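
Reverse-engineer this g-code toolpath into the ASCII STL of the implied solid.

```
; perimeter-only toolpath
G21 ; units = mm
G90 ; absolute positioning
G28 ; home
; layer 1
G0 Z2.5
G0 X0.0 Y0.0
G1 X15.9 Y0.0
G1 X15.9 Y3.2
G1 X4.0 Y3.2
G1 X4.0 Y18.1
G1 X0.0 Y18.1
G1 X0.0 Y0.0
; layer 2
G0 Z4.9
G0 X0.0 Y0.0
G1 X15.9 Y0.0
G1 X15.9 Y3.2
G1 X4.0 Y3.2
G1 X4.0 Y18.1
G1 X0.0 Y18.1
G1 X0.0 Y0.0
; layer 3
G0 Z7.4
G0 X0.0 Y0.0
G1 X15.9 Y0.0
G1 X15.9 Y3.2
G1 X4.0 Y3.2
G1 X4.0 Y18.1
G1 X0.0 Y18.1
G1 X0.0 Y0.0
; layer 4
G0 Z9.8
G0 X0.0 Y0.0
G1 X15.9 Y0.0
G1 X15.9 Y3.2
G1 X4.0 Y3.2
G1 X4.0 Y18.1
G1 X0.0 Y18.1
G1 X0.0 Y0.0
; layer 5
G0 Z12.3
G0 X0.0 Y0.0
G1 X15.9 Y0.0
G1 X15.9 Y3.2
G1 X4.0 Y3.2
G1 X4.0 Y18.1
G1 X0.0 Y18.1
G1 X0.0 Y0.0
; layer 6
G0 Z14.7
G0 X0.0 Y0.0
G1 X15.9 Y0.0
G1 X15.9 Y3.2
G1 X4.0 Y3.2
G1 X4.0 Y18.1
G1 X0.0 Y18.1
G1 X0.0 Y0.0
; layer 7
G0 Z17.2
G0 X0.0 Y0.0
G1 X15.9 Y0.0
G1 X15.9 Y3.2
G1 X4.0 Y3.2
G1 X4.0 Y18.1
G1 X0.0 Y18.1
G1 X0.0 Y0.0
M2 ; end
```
solid part
  facet normal 0.0000 0.0000 -1.0000
    outer loop
      vertex 15.9 3.2 0.0
      vertex 15.9 0.0 0.0
      vertex 0.0 0.0 0.0
    endloop
  endfacet
  facet normal 0.0000 0.0000 -1.0000
    outer loop
      vertex 4.0 3.2 0.0
      vertex 15.9 3.2 0.0
      vertex 0.0 0.0 0.0
    endloop
  endfacet
  facet normal 0.0000 0.0000 -1.0000
    outer loop
      vertex 4.0 18.1 0.0
      vertex 4.0 3.2 0.0
      vertex 0.0 0.0 0.0
    endloop
  endfacet
  facet normal 0.0000 0.0000 -1.0000
    outer loop
      vertex 0.0 18.1 0.0
      vertex 4.0 18.1 0.0
      vertex 0.0 0.0 0.0
    endloop
  endfacet
  facet normal 0.0000 0.0000 1.0000
    outer loop
      vertex 0.0 0.0 17.2
      vertex 15.9 0.0 17.2
      vertex 15.9 3.2 17.2
    endloop
  endfacet
  facet normal 0.0000 0.0000 1.0000
    outer loop
      vertex 0.0 0.0 17.2
      vertex 15.9 3.2 17.2
      vertex 4.0 3.2 17.2
    endloop
  endfacet
  facet normal 0.0000 0.0000 1.0000
    outer loop
      vertex 0.0 0.0 17.2
      vertex 4.0 3.2 17.2
      vertex 4.0 18.1 17.2
    endloop
  endfacet
  facet normal 0.0000 0.0000 1.0000
    outer loop
      vertex 0.0 0.0 17.2
      vertex 4.0 18.1 17.2
      vertex 0.0 18.1 17.2
    endloop
  endfacet
  facet normal 0.0000 -1.0000 0.0000
    outer loop
      vertex 0.0 0.0 0.0
      vertex 15.9 0.0 0.0
      vertex 15.9 0.0 17.2
    endloop
  endfacet
  facet normal 0.0000 -1.0000 0.0000
    outer loop
      vertex 0.0 0.0 0.0
      vertex 15.9 0.0 17.2
      vertex 0.0 0.0 17.2
    endloop
  endfacet
  facet normal 1.0000 0.0000 0.0000
    outer loop
      vertex 15.9 0.0 0.0
      vertex 15.9 3.2 0.0
      vertex 15.9 3.2 17.2
    endloop
  endfacet
  facet normal 1.0000 0.0000 0.0000
    outer loop
      vertex 15.9 0.0 0.0
      vertex 15.9 3.2 17.2
      vertex 15.9 0.0 17.2
    endloop
  endfacet
  facet normal 0.0000 1.0000 0.0000
    outer loop
      vertex 15.9 3.2 0.0
      vertex 4.0 3.2 0.0
      vertex 4.0 3.2 17.2
    endloop
  endfacet
  facet normal 0.0000 1.0000 0.0000
    outer loop
      vertex 15.9 3.2 0.0
      vertex 4.0 3.2 17.2
      vertex 15.9 3.2 17.2
    endloop
  endfacet
  facet normal 1.0000 0.0000 0.0000
    outer loop
      vertex 4.0 3.2 0.0
      vertex 4.0 18.1 0.0
      vertex 4.0 18.1 17.2
    endloop
  endfacet
  facet normal 1.0000 0.0000 0.0000
    outer loop
      vertex 4.0 3.2 0.0
      vertex 4.0 18.1 17.2
      vertex 4.0 3.2 17.2
    endloop
  endfacet
  facet normal 0.0000 1.0000 0.0000
    outer loop
      vertex 4.0 18.1 0.0
      vertex 0.0 18.1 0.0
      vertex 0.0 18.1 17.2
    endloop
  endfacet
  facet normal 0.0000 1.0000 0.0000
    outer loop
      vertex 4.0 18.1 0.0
      vertex 0.0 18.1 17.2
      vertex 4.0 18.1 17.2
    endloop
  endfacet
  facet normal -1.0000 0.0000 0.0000
    outer loop
      vertex 0.0 18.1 0.0
      vertex 0.0 0.0 0.0
      vertex 0.0 0.0 17.2
    endloop
  endfacet
  facet normal -1.0000 0.0000 0.0000
    outer loop
      vertex 0.0 18.1 0.0
      vertex 0.0 0.0 17.2
      vertex 0.0 18.1 17.2
    endloop
  endfacet
endsolid part

The G0 Z moves step by Δz≈2.5 mm. Every layer's G1 loop is the same polygon, so the solid is a straight extrusion of it from z=0 to z≈17.2. Closing with flat bottom and top caps and triangulating gives 20 facets — an L-shaped prism: outer 15.9 × 18.1 mm, arm thicknesses ≈ 3.2 mm (horizontal) and 4 mm (vertical), extruded 17.2 mm in z.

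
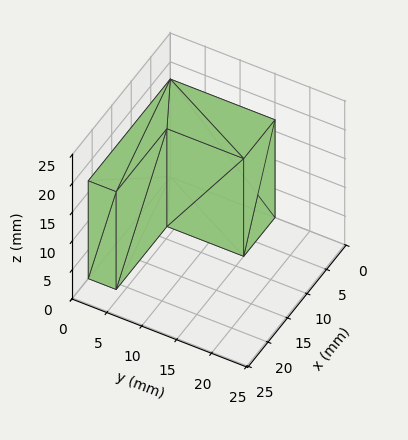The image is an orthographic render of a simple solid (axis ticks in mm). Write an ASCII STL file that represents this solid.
Reading the render: the shape is an L-shaped prism: outer 21 × 15 mm, arm thicknesses ≈ 4 mm (horizontal) and 8 mm (vertical), extruded 17 mm in z (dimensions read to the nearest mm from the axis ticks). For the STL, each face is triangulated and given an outward normal.

solid part
  facet normal 0.0000 0.0000 -1.0000
    outer loop
      vertex 21.00 4.00 0.00
      vertex 21.00 0.00 0.00
      vertex 0.00 0.00 0.00
    endloop
  endfacet
  facet normal 0.0000 0.0000 -1.0000
    outer loop
      vertex 8.00 4.00 0.00
      vertex 21.00 4.00 0.00
      vertex 0.00 0.00 0.00
    endloop
  endfacet
  facet normal 0.0000 0.0000 -1.0000
    outer loop
      vertex 8.00 15.00 0.00
      vertex 8.00 4.00 0.00
      vertex 0.00 0.00 0.00
    endloop
  endfacet
  facet normal 0.0000 0.0000 -1.0000
    outer loop
      vertex 0.00 15.00 0.00
      vertex 8.00 15.00 0.00
      vertex 0.00 0.00 0.00
    endloop
  endfacet
  facet normal 0.0000 0.0000 1.0000
    outer loop
      vertex 0.00 0.00 17.00
      vertex 21.00 0.00 17.00
      vertex 21.00 4.00 17.00
    endloop
  endfacet
  facet normal 0.0000 0.0000 1.0000
    outer loop
      vertex 0.00 0.00 17.00
      vertex 21.00 4.00 17.00
      vertex 8.00 4.00 17.00
    endloop
  endfacet
  facet normal 0.0000 0.0000 1.0000
    outer loop
      vertex 0.00 0.00 17.00
      vertex 8.00 4.00 17.00
      vertex 8.00 15.00 17.00
    endloop
  endfacet
  facet normal 0.0000 0.0000 1.0000
    outer loop
      vertex 0.00 0.00 17.00
      vertex 8.00 15.00 17.00
      vertex 0.00 15.00 17.00
    endloop
  endfacet
  facet normal 0.0000 -1.0000 0.0000
    outer loop
      vertex 0.00 0.00 0.00
      vertex 21.00 0.00 0.00
      vertex 21.00 0.00 17.00
    endloop
  endfacet
  facet normal 0.0000 -1.0000 0.0000
    outer loop
      vertex 0.00 0.00 0.00
      vertex 21.00 0.00 17.00
      vertex 0.00 0.00 17.00
    endloop
  endfacet
  facet normal 1.0000 0.0000 0.0000
    outer loop
      vertex 21.00 0.00 0.00
      vertex 21.00 4.00 0.00
      vertex 21.00 4.00 17.00
    endloop
  endfacet
  facet normal 1.0000 0.0000 0.0000
    outer loop
      vertex 21.00 0.00 0.00
      vertex 21.00 4.00 17.00
      vertex 21.00 0.00 17.00
    endloop
  endfacet
  facet normal 0.0000 1.0000 0.0000
    outer loop
      vertex 21.00 4.00 0.00
      vertex 8.00 4.00 0.00
      vertex 8.00 4.00 17.00
    endloop
  endfacet
  facet normal 0.0000 1.0000 0.0000
    outer loop
      vertex 21.00 4.00 0.00
      vertex 8.00 4.00 17.00
      vertex 21.00 4.00 17.00
    endloop
  endfacet
  facet normal 1.0000 0.0000 0.0000
    outer loop
      vertex 8.00 4.00 0.00
      vertex 8.00 15.00 0.00
      vertex 8.00 15.00 17.00
    endloop
  endfacet
  facet normal 1.0000 0.0000 0.0000
    outer loop
      vertex 8.00 4.00 0.00
      vertex 8.00 15.00 17.00
      vertex 8.00 4.00 17.00
    endloop
  endfacet
  facet normal 0.0000 1.0000 0.0000
    outer loop
      vertex 8.00 15.00 0.00
      vertex 0.00 15.00 0.00
      vertex 0.00 15.00 17.00
    endloop
  endfacet
  facet normal 0.0000 1.0000 0.0000
    outer loop
      vertex 8.00 15.00 0.00
      vertex 0.00 15.00 17.00
      vertex 8.00 15.00 17.00
    endloop
  endfacet
  facet normal -1.0000 0.0000 0.0000
    outer loop
      vertex 0.00 15.00 0.00
      vertex 0.00 0.00 0.00
      vertex 0.00 0.00 17.00
    endloop
  endfacet
  facet normal -1.0000 0.0000 0.0000
    outer loop
      vertex 0.00 15.00 0.00
      vertex 0.00 0.00 17.00
      vertex 0.00 15.00 17.00
    endloop
  endfacet
endsolid part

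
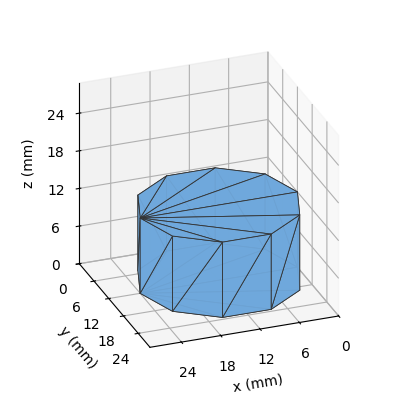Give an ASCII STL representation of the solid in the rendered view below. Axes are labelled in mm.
Reading the render: the shape is a regular 10-sided prism (a cylinder approximated with 10 flat sides), circumscribed radius ≈ 12 mm, height ≈ 12 mm (dimensions read to the nearest mm from the axis ticks). For the STL, each face is triangulated and given an outward normal.

solid part
  facet normal 0.0000 0.0000 -1.0000
    outer loop
      vertex 15.71 23.41 0.00
      vertex 21.71 19.05 0.00
      vertex 24.00 12.00 0.00
    endloop
  endfacet
  facet normal 0.0000 0.0000 -1.0000
    outer loop
      vertex 8.29 23.41 0.00
      vertex 15.71 23.41 0.00
      vertex 24.00 12.00 0.00
    endloop
  endfacet
  facet normal 0.0000 0.0000 -1.0000
    outer loop
      vertex 2.29 19.05 0.00
      vertex 8.29 23.41 0.00
      vertex 24.00 12.00 0.00
    endloop
  endfacet
  facet normal 0.0000 0.0000 -1.0000
    outer loop
      vertex 0.00 12.00 0.00
      vertex 2.29 19.05 0.00
      vertex 24.00 12.00 0.00
    endloop
  endfacet
  facet normal 0.0000 0.0000 -1.0000
    outer loop
      vertex 2.29 4.95 0.00
      vertex 0.00 12.00 0.00
      vertex 24.00 12.00 0.00
    endloop
  endfacet
  facet normal 0.0000 0.0000 -1.0000
    outer loop
      vertex 8.29 0.59 0.00
      vertex 2.29 4.95 0.00
      vertex 24.00 12.00 0.00
    endloop
  endfacet
  facet normal 0.0000 0.0000 -1.0000
    outer loop
      vertex 15.71 0.59 0.00
      vertex 8.29 0.59 0.00
      vertex 24.00 12.00 0.00
    endloop
  endfacet
  facet normal 0.0000 0.0000 -1.0000
    outer loop
      vertex 21.71 4.95 0.00
      vertex 15.71 0.59 0.00
      vertex 24.00 12.00 0.00
    endloop
  endfacet
  facet normal 0.0000 0.0000 1.0000
    outer loop
      vertex 24.00 12.00 12.00
      vertex 21.71 19.05 12.00
      vertex 15.71 23.41 12.00
    endloop
  endfacet
  facet normal 0.0000 0.0000 1.0000
    outer loop
      vertex 24.00 12.00 12.00
      vertex 15.71 23.41 12.00
      vertex 8.29 23.41 12.00
    endloop
  endfacet
  facet normal 0.0000 0.0000 1.0000
    outer loop
      vertex 24.00 12.00 12.00
      vertex 8.29 23.41 12.00
      vertex 2.29 19.05 12.00
    endloop
  endfacet
  facet normal 0.0000 0.0000 1.0000
    outer loop
      vertex 24.00 12.00 12.00
      vertex 2.29 19.05 12.00
      vertex 0.00 12.00 12.00
    endloop
  endfacet
  facet normal 0.0000 0.0000 1.0000
    outer loop
      vertex 24.00 12.00 12.00
      vertex 0.00 12.00 12.00
      vertex 2.29 4.95 12.00
    endloop
  endfacet
  facet normal 0.0000 0.0000 1.0000
    outer loop
      vertex 24.00 12.00 12.00
      vertex 2.29 4.95 12.00
      vertex 8.29 0.59 12.00
    endloop
  endfacet
  facet normal 0.0000 0.0000 1.0000
    outer loop
      vertex 24.00 12.00 12.00
      vertex 8.29 0.59 12.00
      vertex 15.71 0.59 12.00
    endloop
  endfacet
  facet normal 0.0000 0.0000 1.0000
    outer loop
      vertex 24.00 12.00 12.00
      vertex 15.71 0.59 12.00
      vertex 21.71 4.95 12.00
    endloop
  endfacet
  facet normal 0.9511 0.3089 0.0000
    outer loop
      vertex 24.00 12.00 0.00
      vertex 21.71 19.05 0.00
      vertex 21.71 19.05 12.00
    endloop
  endfacet
  facet normal 0.9511 0.3089 0.0000
    outer loop
      vertex 24.00 12.00 0.00
      vertex 21.71 19.05 12.00
      vertex 24.00 12.00 12.00
    endloop
  endfacet
  facet normal 0.5879 0.8090 0.0000
    outer loop
      vertex 21.71 19.05 0.00
      vertex 15.71 23.41 0.00
      vertex 15.71 23.41 12.00
    endloop
  endfacet
  facet normal 0.5879 0.8090 0.0000
    outer loop
      vertex 21.71 19.05 0.00
      vertex 15.71 23.41 12.00
      vertex 21.71 19.05 12.00
    endloop
  endfacet
  facet normal 0.0000 1.0000 0.0000
    outer loop
      vertex 15.71 23.41 0.00
      vertex 8.29 23.41 0.00
      vertex 8.29 23.41 12.00
    endloop
  endfacet
  facet normal 0.0000 1.0000 0.0000
    outer loop
      vertex 15.71 23.41 0.00
      vertex 8.29 23.41 12.00
      vertex 15.71 23.41 12.00
    endloop
  endfacet
  facet normal -0.5879 0.8090 0.0000
    outer loop
      vertex 8.29 23.41 0.00
      vertex 2.29 19.05 0.00
      vertex 2.29 19.05 12.00
    endloop
  endfacet
  facet normal -0.5879 0.8090 0.0000
    outer loop
      vertex 8.29 23.41 0.00
      vertex 2.29 19.05 12.00
      vertex 8.29 23.41 12.00
    endloop
  endfacet
  facet normal -0.9511 0.3089 0.0000
    outer loop
      vertex 2.29 19.05 0.00
      vertex 0.00 12.00 0.00
      vertex 0.00 12.00 12.00
    endloop
  endfacet
  facet normal -0.9511 0.3089 0.0000
    outer loop
      vertex 2.29 19.05 0.00
      vertex 0.00 12.00 12.00
      vertex 2.29 19.05 12.00
    endloop
  endfacet
  facet normal -0.9511 -0.3089 0.0000
    outer loop
      vertex 0.00 12.00 0.00
      vertex 2.29 4.95 0.00
      vertex 2.29 4.95 12.00
    endloop
  endfacet
  facet normal -0.9511 -0.3089 0.0000
    outer loop
      vertex 0.00 12.00 0.00
      vertex 2.29 4.95 12.00
      vertex 0.00 12.00 12.00
    endloop
  endfacet
  facet normal -0.5879 -0.8090 0.0000
    outer loop
      vertex 2.29 4.95 0.00
      vertex 8.29 0.59 0.00
      vertex 8.29 0.59 12.00
    endloop
  endfacet
  facet normal -0.5879 -0.8090 0.0000
    outer loop
      vertex 2.29 4.95 0.00
      vertex 8.29 0.59 12.00
      vertex 2.29 4.95 12.00
    endloop
  endfacet
  facet normal 0.0000 -1.0000 0.0000
    outer loop
      vertex 8.29 0.59 0.00
      vertex 15.71 0.59 0.00
      vertex 15.71 0.59 12.00
    endloop
  endfacet
  facet normal 0.0000 -1.0000 0.0000
    outer loop
      vertex 8.29 0.59 0.00
      vertex 15.71 0.59 12.00
      vertex 8.29 0.59 12.00
    endloop
  endfacet
  facet normal 0.5879 -0.8090 0.0000
    outer loop
      vertex 15.71 0.59 0.00
      vertex 21.71 4.95 0.00
      vertex 21.71 4.95 12.00
    endloop
  endfacet
  facet normal 0.5879 -0.8090 0.0000
    outer loop
      vertex 15.71 0.59 0.00
      vertex 21.71 4.95 12.00
      vertex 15.71 0.59 12.00
    endloop
  endfacet
  facet normal 0.9511 -0.3089 0.0000
    outer loop
      vertex 21.71 4.95 0.00
      vertex 24.00 12.00 0.00
      vertex 24.00 12.00 12.00
    endloop
  endfacet
  facet normal 0.9511 -0.3089 0.0000
    outer loop
      vertex 21.71 4.95 0.00
      vertex 24.00 12.00 12.00
      vertex 21.71 4.95 12.00
    endloop
  endfacet
endsolid part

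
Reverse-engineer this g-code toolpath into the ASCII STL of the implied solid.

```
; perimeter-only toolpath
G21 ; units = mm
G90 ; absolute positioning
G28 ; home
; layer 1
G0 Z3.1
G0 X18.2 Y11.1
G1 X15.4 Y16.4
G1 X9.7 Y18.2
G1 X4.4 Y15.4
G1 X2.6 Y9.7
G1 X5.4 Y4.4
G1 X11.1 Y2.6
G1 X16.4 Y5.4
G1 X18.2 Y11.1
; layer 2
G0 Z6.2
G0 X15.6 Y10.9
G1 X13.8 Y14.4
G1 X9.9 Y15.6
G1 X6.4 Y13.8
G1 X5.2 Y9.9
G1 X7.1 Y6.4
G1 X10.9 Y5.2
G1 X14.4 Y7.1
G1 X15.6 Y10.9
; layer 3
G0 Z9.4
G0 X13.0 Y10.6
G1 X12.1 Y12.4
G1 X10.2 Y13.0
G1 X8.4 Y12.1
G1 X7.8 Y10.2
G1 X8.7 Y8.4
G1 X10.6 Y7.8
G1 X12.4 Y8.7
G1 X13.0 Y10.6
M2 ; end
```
solid part
  facet normal 0.0000 0.0000 -1.0000
    outer loop
      vertex 9.5 20.8 0.0
      vertex 17.1 18.4 0.0
      vertex 20.8 11.3 0.0
    endloop
  endfacet
  facet normal 0.0000 0.0000 -1.0000
    outer loop
      vertex 2.4 17.1 0.0
      vertex 9.5 20.8 0.0
      vertex 20.8 11.3 0.0
    endloop
  endfacet
  facet normal 0.0000 0.0000 -1.0000
    outer loop
      vertex 0.0 9.5 0.0
      vertex 2.4 17.1 0.0
      vertex 20.8 11.3 0.0
    endloop
  endfacet
  facet normal 0.0000 0.0000 -1.0000
    outer loop
      vertex 3.7 2.4 0.0
      vertex 0.0 9.5 0.0
      vertex 20.8 11.3 0.0
    endloop
  endfacet
  facet normal 0.0000 0.0000 -1.0000
    outer loop
      vertex 11.3 0.0 0.0
      vertex 3.7 2.4 0.0
      vertex 20.8 11.3 0.0
    endloop
  endfacet
  facet normal 0.0000 0.0000 -1.0000
    outer loop
      vertex 18.4 3.7 0.0
      vertex 11.3 0.0 0.0
      vertex 20.8 11.3 0.0
    endloop
  endfacet
  facet normal 0.7023 0.3660 0.6106
    outer loop
      vertex 20.8 11.3 0.0
      vertex 17.1 18.4 0.0
      vertex 10.4 10.4 12.5
    endloop
  endfacet
  facet normal 0.2384 0.7549 0.6109
    outer loop
      vertex 17.1 18.4 0.0
      vertex 9.5 20.8 0.0
      vertex 10.4 10.4 12.5
    endloop
  endfacet
  facet normal -0.3660 0.7023 0.6106
    outer loop
      vertex 9.5 20.8 0.0
      vertex 2.4 17.1 0.0
      vertex 10.4 10.4 12.5
    endloop
  endfacet
  facet normal -0.7549 0.2384 0.6109
    outer loop
      vertex 2.4 17.1 0.0
      vertex 0.0 9.5 0.0
      vertex 10.4 10.4 12.5
    endloop
  endfacet
  facet normal -0.7023 -0.3660 0.6106
    outer loop
      vertex 0.0 9.5 0.0
      vertex 3.7 2.4 0.0
      vertex 10.4 10.4 12.5
    endloop
  endfacet
  facet normal -0.2384 -0.7549 0.6109
    outer loop
      vertex 3.7 2.4 0.0
      vertex 11.3 0.0 0.0
      vertex 10.4 10.4 12.5
    endloop
  endfacet
  facet normal 0.3660 -0.7023 0.6106
    outer loop
      vertex 11.3 0.0 0.0
      vertex 18.4 3.7 0.0
      vertex 10.4 10.4 12.5
    endloop
  endfacet
  facet normal 0.7549 -0.2384 0.6109
    outer loop
      vertex 18.4 3.7 0.0
      vertex 20.8 11.3 0.0
      vertex 10.4 10.4 12.5
    endloop
  endfacet
endsolid part

The G0 Z moves step by Δz≈3.1 mm. The G1 loops shrink linearly with z, so the solid tapers from its base footprint up to z≈12.5. Closing with a flat bottom cap and the tapered top and triangulating gives 14 facets — a regular 8-sided pyramid, base circumscribed radius ≈ 10.4 mm, apex at z ≈ 12.5 mm.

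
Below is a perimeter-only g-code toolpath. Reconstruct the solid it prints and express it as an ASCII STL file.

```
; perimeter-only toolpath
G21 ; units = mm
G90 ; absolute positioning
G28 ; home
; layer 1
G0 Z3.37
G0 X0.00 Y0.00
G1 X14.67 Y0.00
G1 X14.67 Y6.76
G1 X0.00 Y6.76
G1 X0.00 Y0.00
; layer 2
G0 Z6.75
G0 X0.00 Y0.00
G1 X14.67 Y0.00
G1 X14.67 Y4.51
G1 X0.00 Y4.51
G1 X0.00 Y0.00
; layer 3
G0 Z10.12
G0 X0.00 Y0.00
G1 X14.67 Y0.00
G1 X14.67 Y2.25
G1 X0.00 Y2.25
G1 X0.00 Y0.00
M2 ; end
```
solid part
  facet normal 0.0000 0.0000 -1.0000
    outer loop
      vertex 14.67 9.02 0.00
      vertex 14.67 0.00 0.00
      vertex 0.00 0.00 0.00
    endloop
  endfacet
  facet normal 0.0000 0.0000 -1.0000
    outer loop
      vertex 0.00 9.02 0.00
      vertex 14.67 9.02 0.00
      vertex 0.00 0.00 0.00
    endloop
  endfacet
  facet normal 0.0000 -1.0000 0.0000
    outer loop
      vertex 0.00 0.00 0.00
      vertex 14.67 0.00 0.00
      vertex 14.67 0.00 13.49
    endloop
  endfacet
  facet normal 0.0000 -1.0000 0.0000
    outer loop
      vertex 0.00 0.00 0.00
      vertex 14.67 0.00 13.49
      vertex 0.00 0.00 13.49
    endloop
  endfacet
  facet normal 0.0000 0.8313 0.5558
    outer loop
      vertex 0.00 0.00 13.49
      vertex 14.67 0.00 13.49
      vertex 14.67 9.02 0.00
    endloop
  endfacet
  facet normal 0.0000 0.8313 0.5558
    outer loop
      vertex 0.00 0.00 13.49
      vertex 14.67 9.02 0.00
      vertex 0.00 9.02 0.00
    endloop
  endfacet
  facet normal -1.0000 0.0000 0.0000
    outer loop
      vertex 0.00 0.00 13.49
      vertex 0.00 9.02 0.00
      vertex 0.00 0.00 0.00
    endloop
  endfacet
  facet normal 1.0000 0.0000 0.0000
    outer loop
      vertex 14.67 0.00 0.00
      vertex 14.67 9.02 0.00
      vertex 14.67 0.00 13.49
    endloop
  endfacet
endsolid part

The G0 Z moves step by Δz≈3.37 mm. The G1 loops shrink linearly with z, so the solid tapers from its base footprint up to z≈13.5. Closing with a flat bottom cap and the tapered top and triangulating gives 8 facets — a wedge (ramp): 14.7 × 9.02 mm base, rising to 13.5 mm along the y=0 edge and sloping linearly to z=0 at y=9.02.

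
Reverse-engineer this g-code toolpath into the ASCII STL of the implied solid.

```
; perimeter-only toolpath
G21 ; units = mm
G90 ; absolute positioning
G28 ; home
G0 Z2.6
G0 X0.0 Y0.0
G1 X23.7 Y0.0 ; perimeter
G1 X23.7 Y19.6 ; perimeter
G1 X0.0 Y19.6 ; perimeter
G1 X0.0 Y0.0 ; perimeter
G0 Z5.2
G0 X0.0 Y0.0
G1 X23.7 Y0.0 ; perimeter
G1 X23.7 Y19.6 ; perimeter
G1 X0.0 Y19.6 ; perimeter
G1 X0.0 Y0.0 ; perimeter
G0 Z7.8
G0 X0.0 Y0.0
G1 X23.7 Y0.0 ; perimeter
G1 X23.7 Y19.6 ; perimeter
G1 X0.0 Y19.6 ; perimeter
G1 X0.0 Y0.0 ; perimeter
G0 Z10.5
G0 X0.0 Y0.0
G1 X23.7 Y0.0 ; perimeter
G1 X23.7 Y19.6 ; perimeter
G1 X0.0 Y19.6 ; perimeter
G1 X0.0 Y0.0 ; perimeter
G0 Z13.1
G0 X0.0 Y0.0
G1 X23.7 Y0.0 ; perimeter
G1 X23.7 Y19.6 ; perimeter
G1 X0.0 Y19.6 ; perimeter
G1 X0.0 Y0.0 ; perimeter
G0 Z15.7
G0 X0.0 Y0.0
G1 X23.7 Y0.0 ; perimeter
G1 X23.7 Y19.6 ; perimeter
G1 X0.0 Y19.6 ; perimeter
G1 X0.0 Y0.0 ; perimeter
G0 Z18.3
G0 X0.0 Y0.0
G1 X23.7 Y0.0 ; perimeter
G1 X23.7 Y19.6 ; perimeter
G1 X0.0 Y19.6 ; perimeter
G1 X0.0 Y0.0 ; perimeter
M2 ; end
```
solid part
  facet normal 0.0000 0.0000 -1.0000
    outer loop
      vertex 23.7 19.6 0.0
      vertex 23.7 0.0 0.0
      vertex 0.0 0.0 0.0
    endloop
  endfacet
  facet normal 0.0000 0.0000 -1.0000
    outer loop
      vertex 0.0 19.6 0.0
      vertex 23.7 19.6 0.0
      vertex 0.0 0.0 0.0
    endloop
  endfacet
  facet normal 0.0000 0.0000 1.0000
    outer loop
      vertex 0.0 0.0 18.3
      vertex 23.7 0.0 18.3
      vertex 23.7 19.6 18.3
    endloop
  endfacet
  facet normal 0.0000 0.0000 1.0000
    outer loop
      vertex 0.0 0.0 18.3
      vertex 23.7 19.6 18.3
      vertex 0.0 19.6 18.3
    endloop
  endfacet
  facet normal 0.0000 -1.0000 0.0000
    outer loop
      vertex 0.0 0.0 0.0
      vertex 23.7 0.0 0.0
      vertex 23.7 0.0 18.3
    endloop
  endfacet
  facet normal 0.0000 -1.0000 0.0000
    outer loop
      vertex 0.0 0.0 0.0
      vertex 23.7 0.0 18.3
      vertex 0.0 0.0 18.3
    endloop
  endfacet
  facet normal 0.0000 1.0000 0.0000
    outer loop
      vertex 23.7 19.6 18.3
      vertex 23.7 19.6 0.0
      vertex 0.0 19.6 0.0
    endloop
  endfacet
  facet normal 0.0000 1.0000 0.0000
    outer loop
      vertex 0.0 19.6 18.3
      vertex 23.7 19.6 18.3
      vertex 0.0 19.6 0.0
    endloop
  endfacet
  facet normal -1.0000 0.0000 0.0000
    outer loop
      vertex 0.0 19.6 18.3
      vertex 0.0 19.6 0.0
      vertex 0.0 0.0 0.0
    endloop
  endfacet
  facet normal -1.0000 0.0000 0.0000
    outer loop
      vertex 0.0 0.0 18.3
      vertex 0.0 19.6 18.3
      vertex 0.0 0.0 0.0
    endloop
  endfacet
  facet normal 1.0000 0.0000 0.0000
    outer loop
      vertex 23.7 0.0 0.0
      vertex 23.7 19.6 0.0
      vertex 23.7 19.6 18.3
    endloop
  endfacet
  facet normal 1.0000 0.0000 0.0000
    outer loop
      vertex 23.7 0.0 0.0
      vertex 23.7 19.6 18.3
      vertex 23.7 0.0 18.3
    endloop
  endfacet
endsolid part

The G0 Z moves step by Δz≈2.6 mm. Every layer's G1 loop is the same polygon, so the solid is a straight extrusion of it from z=0 to z≈18.3. Closing with flat bottom and top caps and triangulating gives 12 facets — a rectangular box, roughly 23.7 × 19.6 mm footprint and 18.3 mm tall.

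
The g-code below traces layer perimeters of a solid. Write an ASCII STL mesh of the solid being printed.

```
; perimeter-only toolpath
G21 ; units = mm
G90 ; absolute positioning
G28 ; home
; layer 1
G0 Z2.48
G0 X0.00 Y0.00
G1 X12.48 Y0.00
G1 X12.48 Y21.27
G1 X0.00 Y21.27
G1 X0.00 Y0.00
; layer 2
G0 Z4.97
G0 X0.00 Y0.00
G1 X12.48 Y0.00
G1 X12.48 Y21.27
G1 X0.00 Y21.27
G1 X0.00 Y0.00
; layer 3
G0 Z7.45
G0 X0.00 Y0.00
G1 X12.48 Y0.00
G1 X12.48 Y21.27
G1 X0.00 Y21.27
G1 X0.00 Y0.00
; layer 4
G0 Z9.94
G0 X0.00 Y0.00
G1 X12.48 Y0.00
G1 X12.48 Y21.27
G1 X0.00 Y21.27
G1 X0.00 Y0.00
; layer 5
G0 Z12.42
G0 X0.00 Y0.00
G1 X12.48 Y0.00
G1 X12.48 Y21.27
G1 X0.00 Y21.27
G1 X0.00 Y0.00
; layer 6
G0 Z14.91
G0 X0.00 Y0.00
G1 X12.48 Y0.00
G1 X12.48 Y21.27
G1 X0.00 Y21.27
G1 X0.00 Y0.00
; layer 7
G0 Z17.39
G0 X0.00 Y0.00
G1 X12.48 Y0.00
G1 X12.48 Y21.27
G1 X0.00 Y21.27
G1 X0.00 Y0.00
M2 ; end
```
solid part
  facet normal 0.0000 0.0000 -1.0000
    outer loop
      vertex 12.48 21.27 0.00
      vertex 12.48 0.00 0.00
      vertex 0.00 0.00 0.00
    endloop
  endfacet
  facet normal 0.0000 0.0000 -1.0000
    outer loop
      vertex 0.00 21.27 0.00
      vertex 12.48 21.27 0.00
      vertex 0.00 0.00 0.00
    endloop
  endfacet
  facet normal 0.0000 0.0000 1.0000
    outer loop
      vertex 0.00 0.00 17.39
      vertex 12.48 0.00 17.39
      vertex 12.48 21.27 17.39
    endloop
  endfacet
  facet normal 0.0000 0.0000 1.0000
    outer loop
      vertex 0.00 0.00 17.39
      vertex 12.48 21.27 17.39
      vertex 0.00 21.27 17.39
    endloop
  endfacet
  facet normal 0.0000 -1.0000 0.0000
    outer loop
      vertex 0.00 0.00 0.00
      vertex 12.48 0.00 0.00
      vertex 12.48 0.00 17.39
    endloop
  endfacet
  facet normal 0.0000 -1.0000 0.0000
    outer loop
      vertex 0.00 0.00 0.00
      vertex 12.48 0.00 17.39
      vertex 0.00 0.00 17.39
    endloop
  endfacet
  facet normal 0.0000 1.0000 0.0000
    outer loop
      vertex 12.48 21.27 17.39
      vertex 12.48 21.27 0.00
      vertex 0.00 21.27 0.00
    endloop
  endfacet
  facet normal 0.0000 1.0000 0.0000
    outer loop
      vertex 0.00 21.27 17.39
      vertex 12.48 21.27 17.39
      vertex 0.00 21.27 0.00
    endloop
  endfacet
  facet normal -1.0000 0.0000 0.0000
    outer loop
      vertex 0.00 21.27 17.39
      vertex 0.00 21.27 0.00
      vertex 0.00 0.00 0.00
    endloop
  endfacet
  facet normal -1.0000 0.0000 0.0000
    outer loop
      vertex 0.00 0.00 17.39
      vertex 0.00 21.27 17.39
      vertex 0.00 0.00 0.00
    endloop
  endfacet
  facet normal 1.0000 0.0000 0.0000
    outer loop
      vertex 12.48 0.00 0.00
      vertex 12.48 21.27 0.00
      vertex 12.48 21.27 17.39
    endloop
  endfacet
  facet normal 1.0000 0.0000 0.0000
    outer loop
      vertex 12.48 0.00 0.00
      vertex 12.48 21.27 17.39
      vertex 12.48 0.00 17.39
    endloop
  endfacet
endsolid part

The G0 Z moves step by Δz≈2.48 mm. Every layer's G1 loop is the same polygon, so the solid is a straight extrusion of it from z=0 to z≈17.4. Closing with flat bottom and top caps and triangulating gives 12 facets — a rectangular box, roughly 12.5 × 21.3 mm footprint and 17.4 mm tall.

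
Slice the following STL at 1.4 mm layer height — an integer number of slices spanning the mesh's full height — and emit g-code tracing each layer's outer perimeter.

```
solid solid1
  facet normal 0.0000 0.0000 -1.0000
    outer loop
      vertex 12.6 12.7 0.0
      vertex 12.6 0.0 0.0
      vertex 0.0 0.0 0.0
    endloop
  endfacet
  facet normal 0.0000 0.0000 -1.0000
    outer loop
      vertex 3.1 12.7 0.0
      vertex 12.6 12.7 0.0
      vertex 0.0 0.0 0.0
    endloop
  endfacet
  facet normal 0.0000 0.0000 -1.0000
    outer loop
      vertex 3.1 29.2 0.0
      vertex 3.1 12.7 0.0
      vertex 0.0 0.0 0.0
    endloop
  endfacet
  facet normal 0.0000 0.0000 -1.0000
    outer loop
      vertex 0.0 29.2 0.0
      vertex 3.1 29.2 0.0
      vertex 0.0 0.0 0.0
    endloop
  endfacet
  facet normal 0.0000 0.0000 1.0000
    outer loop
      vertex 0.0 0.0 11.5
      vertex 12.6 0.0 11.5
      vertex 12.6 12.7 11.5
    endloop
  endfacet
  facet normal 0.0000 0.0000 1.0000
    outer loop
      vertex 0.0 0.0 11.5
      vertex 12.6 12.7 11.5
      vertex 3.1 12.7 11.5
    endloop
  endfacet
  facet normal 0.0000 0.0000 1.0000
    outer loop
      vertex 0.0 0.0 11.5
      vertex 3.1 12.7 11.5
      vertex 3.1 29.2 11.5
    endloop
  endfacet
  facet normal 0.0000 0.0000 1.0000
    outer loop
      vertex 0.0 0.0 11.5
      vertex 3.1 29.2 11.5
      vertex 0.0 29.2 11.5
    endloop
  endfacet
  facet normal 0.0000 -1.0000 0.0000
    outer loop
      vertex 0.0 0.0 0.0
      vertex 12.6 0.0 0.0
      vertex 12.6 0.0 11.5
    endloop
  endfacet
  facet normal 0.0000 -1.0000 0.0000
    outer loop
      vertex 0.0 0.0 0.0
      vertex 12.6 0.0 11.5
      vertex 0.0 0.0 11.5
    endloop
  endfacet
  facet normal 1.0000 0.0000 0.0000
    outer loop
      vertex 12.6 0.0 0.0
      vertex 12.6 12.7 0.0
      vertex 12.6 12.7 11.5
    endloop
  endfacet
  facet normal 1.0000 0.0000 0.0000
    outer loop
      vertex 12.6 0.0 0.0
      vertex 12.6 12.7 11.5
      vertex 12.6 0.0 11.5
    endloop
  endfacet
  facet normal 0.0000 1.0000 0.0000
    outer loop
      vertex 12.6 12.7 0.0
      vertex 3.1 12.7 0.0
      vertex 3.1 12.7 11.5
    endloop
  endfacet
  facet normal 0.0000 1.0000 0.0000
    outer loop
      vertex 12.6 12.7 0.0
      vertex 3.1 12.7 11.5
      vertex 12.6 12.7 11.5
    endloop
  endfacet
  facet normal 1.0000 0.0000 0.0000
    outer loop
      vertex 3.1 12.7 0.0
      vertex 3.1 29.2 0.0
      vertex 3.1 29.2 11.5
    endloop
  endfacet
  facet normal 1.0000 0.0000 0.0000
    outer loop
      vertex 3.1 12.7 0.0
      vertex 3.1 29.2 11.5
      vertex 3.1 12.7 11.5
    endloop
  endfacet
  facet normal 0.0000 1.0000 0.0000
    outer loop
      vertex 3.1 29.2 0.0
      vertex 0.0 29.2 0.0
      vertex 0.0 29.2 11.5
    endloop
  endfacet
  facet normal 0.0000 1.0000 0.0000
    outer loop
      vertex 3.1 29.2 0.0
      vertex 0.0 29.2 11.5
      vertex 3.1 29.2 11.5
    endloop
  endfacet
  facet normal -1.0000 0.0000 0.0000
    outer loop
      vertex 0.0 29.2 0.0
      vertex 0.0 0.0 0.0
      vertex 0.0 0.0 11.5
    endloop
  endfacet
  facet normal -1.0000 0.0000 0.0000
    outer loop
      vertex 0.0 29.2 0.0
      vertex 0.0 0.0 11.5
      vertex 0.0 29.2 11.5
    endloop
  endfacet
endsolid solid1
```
; perimeter-only toolpath
G21 ; units = mm
G90 ; absolute positioning
G28 ; home
; layer 1
G0 Z1.4
G0 X0.0 Y0.0
G1 X12.6 Y0.0
G1 X12.6 Y12.7
G1 X3.1 Y12.7
G1 X3.1 Y29.2
G1 X0.0 Y29.2
G1 X0.0 Y0.0
; layer 2
G0 Z2.9
G0 X0.0 Y0.0
G1 X12.6 Y0.0
G1 X12.6 Y12.7
G1 X3.1 Y12.7
G1 X3.1 Y29.2
G1 X0.0 Y29.2
G1 X0.0 Y0.0
; layer 3
G0 Z4.3
G0 X0.0 Y0.0
G1 X12.6 Y0.0
G1 X12.6 Y12.7
G1 X3.1 Y12.7
G1 X3.1 Y29.2
G1 X0.0 Y29.2
G1 X0.0 Y0.0
; layer 4
G0 Z5.8
G0 X0.0 Y0.0
G1 X12.6 Y0.0
G1 X12.6 Y12.7
G1 X3.1 Y12.7
G1 X3.1 Y29.2
G1 X0.0 Y29.2
G1 X0.0 Y0.0
; layer 5
G0 Z7.2
G0 X0.0 Y0.0
G1 X12.6 Y0.0
G1 X12.6 Y12.7
G1 X3.1 Y12.7
G1 X3.1 Y29.2
G1 X0.0 Y29.2
G1 X0.0 Y0.0
; layer 6
G0 Z8.6
G0 X0.0 Y0.0
G1 X12.6 Y0.0
G1 X12.6 Y12.7
G1 X3.1 Y12.7
G1 X3.1 Y29.2
G1 X0.0 Y29.2
G1 X0.0 Y0.0
; layer 7
G0 Z10.1
G0 X0.0 Y0.0
G1 X12.6 Y0.0
G1 X12.6 Y12.7
G1 X3.1 Y12.7
G1 X3.1 Y29.2
G1 X0.0 Y29.2
G1 X0.0 Y0.0
; layer 8
G0 Z11.5
G0 X0.0 Y0.0
G1 X12.6 Y0.0
G1 X12.6 Y12.7
G1 X3.1 Y12.7
G1 X3.1 Y29.2
G1 X0.0 Y29.2
G1 X0.0 Y0.0
M2 ; end

The solid is an L-shaped prism: outer 12.6 × 29.2 mm, arm thicknesses ≈ 12.7 mm (horizontal) and 3.1 mm (vertical), extruded 11.5 mm in z. Slicing at Δz = 1.4 mm — 8 equal slices spanning the solid's height, so layer i sits at z = i·h/8 — gives 8 non-empty perimeters. Each is a 6-segment closed polygon; G0 lifts to the layer z and rapids to the start vertex, then G1 traces the edges.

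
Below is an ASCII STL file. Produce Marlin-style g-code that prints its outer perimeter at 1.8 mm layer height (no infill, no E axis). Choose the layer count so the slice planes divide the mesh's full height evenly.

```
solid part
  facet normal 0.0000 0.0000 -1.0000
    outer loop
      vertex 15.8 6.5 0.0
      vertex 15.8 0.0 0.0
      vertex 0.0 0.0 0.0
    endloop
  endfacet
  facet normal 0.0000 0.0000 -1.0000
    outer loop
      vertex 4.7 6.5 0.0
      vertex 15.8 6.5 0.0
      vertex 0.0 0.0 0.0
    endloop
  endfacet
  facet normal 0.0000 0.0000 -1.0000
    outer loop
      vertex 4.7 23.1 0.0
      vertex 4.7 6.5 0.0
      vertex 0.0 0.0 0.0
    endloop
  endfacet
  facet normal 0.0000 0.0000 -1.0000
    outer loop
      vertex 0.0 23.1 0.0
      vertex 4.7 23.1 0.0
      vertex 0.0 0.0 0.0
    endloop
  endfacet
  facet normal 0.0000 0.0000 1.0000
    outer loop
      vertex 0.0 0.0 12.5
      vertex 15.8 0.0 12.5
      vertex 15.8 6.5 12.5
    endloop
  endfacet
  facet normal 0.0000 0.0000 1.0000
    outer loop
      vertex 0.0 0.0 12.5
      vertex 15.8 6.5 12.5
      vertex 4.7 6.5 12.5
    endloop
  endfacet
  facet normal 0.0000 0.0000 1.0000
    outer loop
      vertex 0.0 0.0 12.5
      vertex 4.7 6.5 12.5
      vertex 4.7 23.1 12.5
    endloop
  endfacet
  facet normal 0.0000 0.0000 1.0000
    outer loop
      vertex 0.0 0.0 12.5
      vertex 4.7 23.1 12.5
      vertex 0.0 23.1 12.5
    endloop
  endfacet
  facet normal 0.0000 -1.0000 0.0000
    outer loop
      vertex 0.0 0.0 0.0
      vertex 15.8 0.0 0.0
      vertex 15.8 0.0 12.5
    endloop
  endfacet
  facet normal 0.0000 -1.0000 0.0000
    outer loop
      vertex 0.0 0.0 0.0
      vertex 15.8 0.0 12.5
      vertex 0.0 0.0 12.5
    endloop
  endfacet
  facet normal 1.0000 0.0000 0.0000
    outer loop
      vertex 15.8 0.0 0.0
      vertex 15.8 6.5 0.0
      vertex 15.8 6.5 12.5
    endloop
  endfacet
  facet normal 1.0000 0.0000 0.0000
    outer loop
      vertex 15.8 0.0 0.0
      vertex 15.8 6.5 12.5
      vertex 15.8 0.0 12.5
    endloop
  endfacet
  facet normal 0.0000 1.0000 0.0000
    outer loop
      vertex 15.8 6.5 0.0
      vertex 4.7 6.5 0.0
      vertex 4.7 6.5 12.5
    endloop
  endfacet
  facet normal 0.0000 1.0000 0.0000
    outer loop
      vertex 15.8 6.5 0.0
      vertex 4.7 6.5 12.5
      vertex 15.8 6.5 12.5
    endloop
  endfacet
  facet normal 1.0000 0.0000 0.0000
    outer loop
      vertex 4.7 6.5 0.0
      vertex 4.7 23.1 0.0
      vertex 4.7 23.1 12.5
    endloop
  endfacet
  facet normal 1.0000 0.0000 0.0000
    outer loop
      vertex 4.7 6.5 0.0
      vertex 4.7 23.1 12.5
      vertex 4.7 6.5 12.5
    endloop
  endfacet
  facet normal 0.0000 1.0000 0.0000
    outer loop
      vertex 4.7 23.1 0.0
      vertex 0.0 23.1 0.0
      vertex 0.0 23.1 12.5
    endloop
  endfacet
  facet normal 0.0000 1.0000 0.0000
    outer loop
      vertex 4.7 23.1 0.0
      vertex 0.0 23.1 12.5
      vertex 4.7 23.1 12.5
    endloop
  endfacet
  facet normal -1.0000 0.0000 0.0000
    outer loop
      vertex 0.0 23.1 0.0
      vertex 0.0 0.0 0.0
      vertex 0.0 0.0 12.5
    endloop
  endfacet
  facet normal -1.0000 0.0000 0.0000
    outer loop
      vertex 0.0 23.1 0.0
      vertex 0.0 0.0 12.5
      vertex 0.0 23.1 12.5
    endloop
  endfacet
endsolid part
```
; perimeter-only toolpath
G21 ; units = mm
G90 ; absolute positioning
G28 ; home
; layer 1
G0 Z1.8
G0 X0.0 Y0.0
G1 X15.8 Y0.0
G1 X15.8 Y6.5
G1 X4.7 Y6.5
G1 X4.7 Y23.1
G1 X0.0 Y23.1
G1 X0.0 Y0.0
; layer 2
G0 Z3.6
G0 X0.0 Y0.0
G1 X15.8 Y0.0
G1 X15.8 Y6.5
G1 X4.7 Y6.5
G1 X4.7 Y23.1
G1 X0.0 Y23.1
G1 X0.0 Y0.0
; layer 3
G0 Z5.4
G0 X0.0 Y0.0
G1 X15.8 Y0.0
G1 X15.8 Y6.5
G1 X4.7 Y6.5
G1 X4.7 Y23.1
G1 X0.0 Y23.1
G1 X0.0 Y0.0
; layer 4
G0 Z7.1
G0 X0.0 Y0.0
G1 X15.8 Y0.0
G1 X15.8 Y6.5
G1 X4.7 Y6.5
G1 X4.7 Y23.1
G1 X0.0 Y23.1
G1 X0.0 Y0.0
; layer 5
G0 Z8.9
G0 X0.0 Y0.0
G1 X15.8 Y0.0
G1 X15.8 Y6.5
G1 X4.7 Y6.5
G1 X4.7 Y23.1
G1 X0.0 Y23.1
G1 X0.0 Y0.0
; layer 6
G0 Z10.7
G0 X0.0 Y0.0
G1 X15.8 Y0.0
G1 X15.8 Y6.5
G1 X4.7 Y6.5
G1 X4.7 Y23.1
G1 X0.0 Y23.1
G1 X0.0 Y0.0
; layer 7
G0 Z12.5
G0 X0.0 Y0.0
G1 X15.8 Y0.0
G1 X15.8 Y6.5
G1 X4.7 Y6.5
G1 X4.7 Y23.1
G1 X0.0 Y23.1
G1 X0.0 Y0.0
M2 ; end

The solid is an L-shaped prism: outer 15.8 × 23.1 mm, arm thicknesses ≈ 6.5 mm (horizontal) and 4.7 mm (vertical), extruded 12.5 mm in z. Slicing at Δz = 1.8 mm — 7 equal slices spanning the solid's height, so layer i sits at z = i·h/7 — gives 7 non-empty perimeters. Each is a 6-segment closed polygon; G0 lifts to the layer z and rapids to the start vertex, then G1 traces the edges.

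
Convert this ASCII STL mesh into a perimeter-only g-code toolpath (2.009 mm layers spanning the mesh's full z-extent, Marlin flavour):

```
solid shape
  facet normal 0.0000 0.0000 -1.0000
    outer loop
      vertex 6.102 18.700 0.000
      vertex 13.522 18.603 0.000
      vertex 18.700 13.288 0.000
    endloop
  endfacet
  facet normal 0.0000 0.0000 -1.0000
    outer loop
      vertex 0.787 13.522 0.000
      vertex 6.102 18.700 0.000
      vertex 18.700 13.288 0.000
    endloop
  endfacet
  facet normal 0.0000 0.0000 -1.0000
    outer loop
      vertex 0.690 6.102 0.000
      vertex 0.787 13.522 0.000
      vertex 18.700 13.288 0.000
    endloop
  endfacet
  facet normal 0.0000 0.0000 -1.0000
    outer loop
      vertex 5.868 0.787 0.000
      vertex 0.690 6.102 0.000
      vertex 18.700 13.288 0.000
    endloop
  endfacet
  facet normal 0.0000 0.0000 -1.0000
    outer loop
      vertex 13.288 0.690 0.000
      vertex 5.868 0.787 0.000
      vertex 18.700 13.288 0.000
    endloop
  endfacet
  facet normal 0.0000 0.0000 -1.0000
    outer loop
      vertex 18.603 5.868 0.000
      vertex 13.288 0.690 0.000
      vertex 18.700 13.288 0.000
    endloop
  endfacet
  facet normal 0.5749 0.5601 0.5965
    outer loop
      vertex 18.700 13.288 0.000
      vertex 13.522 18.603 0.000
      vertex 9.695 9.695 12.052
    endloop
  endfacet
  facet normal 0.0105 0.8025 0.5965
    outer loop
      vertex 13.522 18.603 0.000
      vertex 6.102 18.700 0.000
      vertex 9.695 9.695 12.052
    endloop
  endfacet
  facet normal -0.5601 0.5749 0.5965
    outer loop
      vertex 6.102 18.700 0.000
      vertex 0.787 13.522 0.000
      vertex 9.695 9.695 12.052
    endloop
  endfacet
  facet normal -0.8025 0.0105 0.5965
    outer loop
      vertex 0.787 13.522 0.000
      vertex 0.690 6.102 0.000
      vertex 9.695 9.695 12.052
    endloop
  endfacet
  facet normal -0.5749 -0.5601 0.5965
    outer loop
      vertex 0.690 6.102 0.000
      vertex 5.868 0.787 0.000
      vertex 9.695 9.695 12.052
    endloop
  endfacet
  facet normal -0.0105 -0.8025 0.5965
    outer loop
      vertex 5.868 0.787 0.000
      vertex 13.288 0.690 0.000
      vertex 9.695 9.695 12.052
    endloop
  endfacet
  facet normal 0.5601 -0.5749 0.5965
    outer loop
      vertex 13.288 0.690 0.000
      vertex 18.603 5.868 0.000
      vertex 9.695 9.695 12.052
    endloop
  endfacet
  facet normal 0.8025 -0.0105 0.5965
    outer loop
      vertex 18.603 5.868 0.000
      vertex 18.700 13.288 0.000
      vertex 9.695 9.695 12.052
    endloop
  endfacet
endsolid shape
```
; perimeter-only toolpath
G21 ; units = mm
G90 ; absolute positioning
G28 ; home
; layer 1
G0 Z2.009
G0 X17.199 Y12.689
G1 X12.884 Y17.118
G1 X6.701 Y17.199
G1 X2.272 Y12.884
G1 X2.191 Y6.701
G1 X6.506 Y2.272
G1 X12.689 Y2.191
G1 X17.118 Y6.506
G1 X17.199 Y12.689
; layer 2
G0 Z4.017
G0 X15.698 Y12.090
G1 X12.246 Y15.634
G1 X7.300 Y15.698
G1 X3.756 Y12.246
G1 X3.692 Y7.300
G1 X7.144 Y3.756
G1 X12.090 Y3.692
G1 X15.634 Y7.144
G1 X15.698 Y12.090
; layer 3
G0 Z6.026
G0 X14.197 Y11.492
G1 X11.608 Y14.149
G1 X7.899 Y14.197
G1 X5.241 Y11.608
G1 X5.192 Y7.899
G1 X7.782 Y5.241
G1 X11.492 Y5.192
G1 X14.149 Y7.782
G1 X14.197 Y11.492
; layer 4
G0 Z8.035
G0 X12.697 Y10.893
G1 X10.971 Y12.664
G1 X8.497 Y12.697
G1 X6.726 Y10.971
G1 X6.693 Y8.497
G1 X8.419 Y6.726
G1 X10.893 Y6.693
G1 X12.664 Y8.419
G1 X12.697 Y10.893
; layer 5
G0 Z10.043
G0 X11.196 Y10.294
G1 X10.333 Y11.180
G1 X9.096 Y11.196
G1 X8.210 Y10.333
G1 X8.194 Y9.096
G1 X9.057 Y8.210
G1 X10.294 Y8.194
G1 X11.180 Y9.057
G1 X11.196 Y10.294
M2 ; end

The solid is a regular 8-sided pyramid, base circumscribed radius ≈ 9.7 mm, apex at z ≈ 12.1 mm. Slicing at Δz = 2.009 mm — 6 equal slices spanning the solid's height, so layer i sits at z = i·h/6 — gives 5 non-empty perimeters. Each is a 8-segment closed polygon; G0 lifts to the layer z and rapids to the start vertex, then G1 traces the edges. The cross-section shrinks linearly with z (the slice at the apex is degenerate and omitted).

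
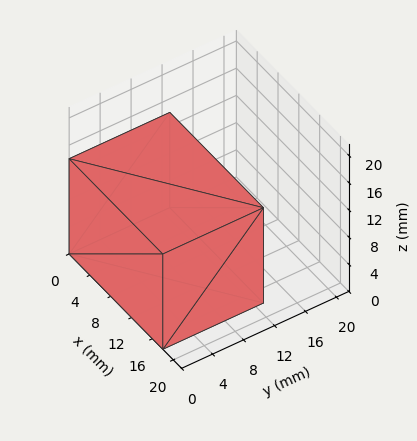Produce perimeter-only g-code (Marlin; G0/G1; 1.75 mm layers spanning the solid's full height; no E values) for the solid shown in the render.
Reading the render: the shape is a rectangular box, roughly 18 × 13 mm footprint and 14 mm tall (dimensions read to the nearest mm from the axis ticks). For the g-code, the solid's height is divided into equal slices at the stated Δz and each level perimeter traced with G1 moves after a G0 lift.

; perimeter-only toolpath
G21 ; units = mm
G90 ; absolute positioning
G28 ; home
; layer 1
G0 Z1.75
G0 X0.00 Y0.00
G1 X18.00 Y0.00
G1 X18.00 Y13.00
G1 X0.00 Y13.00
G1 X0.00 Y0.00
; layer 2
G0 Z3.50
G0 X0.00 Y0.00
G1 X18.00 Y0.00
G1 X18.00 Y13.00
G1 X0.00 Y13.00
G1 X0.00 Y0.00
; layer 3
G0 Z5.25
G0 X0.00 Y0.00
G1 X18.00 Y0.00
G1 X18.00 Y13.00
G1 X0.00 Y13.00
G1 X0.00 Y0.00
; layer 4
G0 Z7.00
G0 X0.00 Y0.00
G1 X18.00 Y0.00
G1 X18.00 Y13.00
G1 X0.00 Y13.00
G1 X0.00 Y0.00
; layer 5
G0 Z8.75
G0 X0.00 Y0.00
G1 X18.00 Y0.00
G1 X18.00 Y13.00
G1 X0.00 Y13.00
G1 X0.00 Y0.00
; layer 6
G0 Z10.50
G0 X0.00 Y0.00
G1 X18.00 Y0.00
G1 X18.00 Y13.00
G1 X0.00 Y13.00
G1 X0.00 Y0.00
; layer 7
G0 Z12.25
G0 X0.00 Y0.00
G1 X18.00 Y0.00
G1 X18.00 Y13.00
G1 X0.00 Y13.00
G1 X0.00 Y0.00
; layer 8
G0 Z14.00
G0 X0.00 Y0.00
G1 X18.00 Y0.00
G1 X18.00 Y13.00
G1 X0.00 Y13.00
G1 X0.00 Y0.00
M2 ; end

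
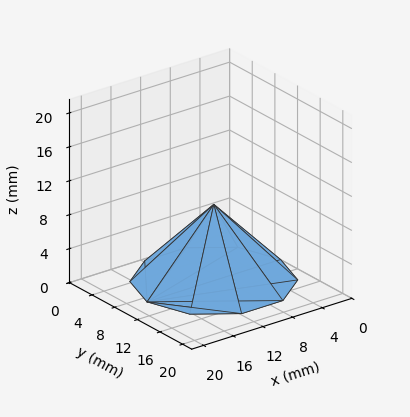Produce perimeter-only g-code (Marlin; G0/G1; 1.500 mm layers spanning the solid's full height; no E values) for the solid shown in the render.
Reading the render: the shape is a regular 10-sided pyramid, base circumscribed radius ≈ 9 mm, apex at z ≈ 9 mm (dimensions read to the nearest mm from the axis ticks). For the g-code, the solid's height is divided into equal slices at the stated Δz and each level perimeter traced with G1 moves after a G0 lift.

; perimeter-only toolpath
G21 ; units = mm
G90 ; absolute positioning
G28 ; home
; layer 1
G0 Z1.500
G0 X16.500 Y9.000
G1 X15.067 Y13.408
G1 X11.318 Y16.133
G1 X6.682 Y16.133
G1 X2.932 Y13.408
G1 X1.500 Y9.000
G1 X2.932 Y4.592
G1 X6.682 Y1.867
G1 X11.318 Y1.867
G1 X15.067 Y4.592
G1 X16.500 Y9.000
; layer 2
G0 Z3.000
G0 X15.000 Y9.000
G1 X13.854 Y12.527
G1 X10.854 Y14.707
G1 X7.146 Y14.707
G1 X4.146 Y12.527
G1 X3.000 Y9.000
G1 X4.146 Y5.473
G1 X7.146 Y3.293
G1 X10.854 Y3.293
G1 X13.854 Y5.473
G1 X15.000 Y9.000
; layer 3
G0 Z4.500
G0 X13.500 Y9.000
G1 X12.640 Y11.645
G1 X10.390 Y13.280
G1 X7.610 Y13.280
G1 X5.359 Y11.645
G1 X4.500 Y9.000
G1 X5.359 Y6.355
G1 X7.610 Y4.720
G1 X10.390 Y4.720
G1 X12.640 Y6.355
G1 X13.500 Y9.000
; layer 4
G0 Z6.000
G0 X12.000 Y9.000
G1 X11.427 Y10.763
G1 X9.927 Y11.853
G1 X8.073 Y11.853
G1 X6.573 Y10.763
G1 X6.000 Y9.000
G1 X6.573 Y7.237
G1 X8.073 Y6.147
G1 X9.927 Y6.147
G1 X11.427 Y7.237
G1 X12.000 Y9.000
; layer 5
G0 Z7.500
G0 X10.500 Y9.000
G1 X10.213 Y9.882
G1 X9.463 Y10.427
G1 X8.537 Y10.427
G1 X7.787 Y9.882
G1 X7.500 Y9.000
G1 X7.787 Y8.118
G1 X8.537 Y7.573
G1 X9.463 Y7.573
G1 X10.213 Y8.118
G1 X10.500 Y9.000
M2 ; end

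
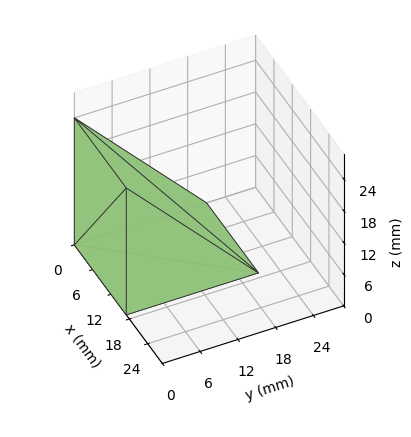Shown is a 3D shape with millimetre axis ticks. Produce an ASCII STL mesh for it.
Reading the render: the shape is a wedge (ramp): 17 × 21 mm base, rising to 24 mm along the y=0 edge and sloping linearly to z=0 at y=21 (dimensions read to the nearest mm from the axis ticks). For the STL, each face is triangulated and given an outward normal.

solid part
  facet normal 0.0000 0.0000 -1.0000
    outer loop
      vertex 17.00 21.00 0.00
      vertex 17.00 0.00 0.00
      vertex 0.00 0.00 0.00
    endloop
  endfacet
  facet normal 0.0000 0.0000 -1.0000
    outer loop
      vertex 0.00 21.00 0.00
      vertex 17.00 21.00 0.00
      vertex 0.00 0.00 0.00
    endloop
  endfacet
  facet normal 0.0000 -1.0000 0.0000
    outer loop
      vertex 0.00 0.00 0.00
      vertex 17.00 0.00 0.00
      vertex 17.00 0.00 24.00
    endloop
  endfacet
  facet normal 0.0000 -1.0000 0.0000
    outer loop
      vertex 0.00 0.00 0.00
      vertex 17.00 0.00 24.00
      vertex 0.00 0.00 24.00
    endloop
  endfacet
  facet normal 0.0000 0.7526 0.6585
    outer loop
      vertex 0.00 0.00 24.00
      vertex 17.00 0.00 24.00
      vertex 17.00 21.00 0.00
    endloop
  endfacet
  facet normal 0.0000 0.7526 0.6585
    outer loop
      vertex 0.00 0.00 24.00
      vertex 17.00 21.00 0.00
      vertex 0.00 21.00 0.00
    endloop
  endfacet
  facet normal -1.0000 0.0000 0.0000
    outer loop
      vertex 0.00 0.00 24.00
      vertex 0.00 21.00 0.00
      vertex 0.00 0.00 0.00
    endloop
  endfacet
  facet normal 1.0000 0.0000 0.0000
    outer loop
      vertex 17.00 0.00 0.00
      vertex 17.00 21.00 0.00
      vertex 17.00 0.00 24.00
    endloop
  endfacet
endsolid part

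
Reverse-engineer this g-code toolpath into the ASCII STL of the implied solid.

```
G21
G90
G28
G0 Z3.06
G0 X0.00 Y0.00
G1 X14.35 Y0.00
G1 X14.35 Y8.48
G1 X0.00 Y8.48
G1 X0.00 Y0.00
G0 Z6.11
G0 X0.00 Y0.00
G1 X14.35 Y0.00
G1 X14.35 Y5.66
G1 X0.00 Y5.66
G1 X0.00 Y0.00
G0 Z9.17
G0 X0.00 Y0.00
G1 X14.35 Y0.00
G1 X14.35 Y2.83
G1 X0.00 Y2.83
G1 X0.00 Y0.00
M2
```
solid part
  facet normal 0.0000 0.0000 -1.0000
    outer loop
      vertex 14.35 11.31 0.00
      vertex 14.35 0.00 0.00
      vertex 0.00 0.00 0.00
    endloop
  endfacet
  facet normal 0.0000 0.0000 -1.0000
    outer loop
      vertex 0.00 11.31 0.00
      vertex 14.35 11.31 0.00
      vertex 0.00 0.00 0.00
    endloop
  endfacet
  facet normal 0.0000 -1.0000 0.0000
    outer loop
      vertex 0.00 0.00 0.00
      vertex 14.35 0.00 0.00
      vertex 14.35 0.00 12.22
    endloop
  endfacet
  facet normal 0.0000 -1.0000 0.0000
    outer loop
      vertex 0.00 0.00 0.00
      vertex 14.35 0.00 12.22
      vertex 0.00 0.00 12.22
    endloop
  endfacet
  facet normal 0.0000 0.7339 0.6793
    outer loop
      vertex 0.00 0.00 12.22
      vertex 14.35 0.00 12.22
      vertex 14.35 11.31 0.00
    endloop
  endfacet
  facet normal 0.0000 0.7339 0.6793
    outer loop
      vertex 0.00 0.00 12.22
      vertex 14.35 11.31 0.00
      vertex 0.00 11.31 0.00
    endloop
  endfacet
  facet normal -1.0000 0.0000 0.0000
    outer loop
      vertex 0.00 0.00 12.22
      vertex 0.00 11.31 0.00
      vertex 0.00 0.00 0.00
    endloop
  endfacet
  facet normal 1.0000 0.0000 0.0000
    outer loop
      vertex 14.35 0.00 0.00
      vertex 14.35 11.31 0.00
      vertex 14.35 0.00 12.22
    endloop
  endfacet
endsolid part

The G0 Z moves step by Δz≈3.06 mm. The G1 loops shrink linearly with z, so the solid tapers from its base footprint up to z≈12.2. Closing with a flat bottom cap and the tapered top and triangulating gives 8 facets — a wedge (ramp): 14.3 × 11.3 mm base, rising to 12.2 mm along the y=0 edge and sloping linearly to z=0 at y=11.3.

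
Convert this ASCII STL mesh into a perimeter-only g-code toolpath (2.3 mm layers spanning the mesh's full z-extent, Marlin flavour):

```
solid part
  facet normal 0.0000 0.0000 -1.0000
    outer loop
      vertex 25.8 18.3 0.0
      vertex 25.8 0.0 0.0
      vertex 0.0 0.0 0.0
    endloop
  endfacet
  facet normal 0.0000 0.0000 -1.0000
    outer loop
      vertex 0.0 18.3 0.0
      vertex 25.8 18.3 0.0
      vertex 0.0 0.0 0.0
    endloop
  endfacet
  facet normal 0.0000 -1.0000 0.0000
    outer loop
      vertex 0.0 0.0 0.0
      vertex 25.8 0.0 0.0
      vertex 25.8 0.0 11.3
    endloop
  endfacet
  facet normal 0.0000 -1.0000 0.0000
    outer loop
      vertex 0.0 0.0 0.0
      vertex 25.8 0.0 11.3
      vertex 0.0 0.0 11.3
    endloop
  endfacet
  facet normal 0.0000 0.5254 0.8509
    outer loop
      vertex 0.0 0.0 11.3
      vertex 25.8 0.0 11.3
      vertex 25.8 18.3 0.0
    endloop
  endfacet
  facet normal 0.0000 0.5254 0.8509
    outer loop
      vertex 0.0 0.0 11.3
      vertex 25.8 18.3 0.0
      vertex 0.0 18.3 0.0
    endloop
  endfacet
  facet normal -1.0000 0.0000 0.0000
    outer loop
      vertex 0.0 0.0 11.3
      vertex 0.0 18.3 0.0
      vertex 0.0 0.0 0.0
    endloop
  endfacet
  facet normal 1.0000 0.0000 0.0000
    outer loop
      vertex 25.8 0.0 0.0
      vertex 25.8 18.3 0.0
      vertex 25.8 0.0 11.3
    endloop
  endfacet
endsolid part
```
; perimeter-only toolpath
G21 ; units = mm
G90 ; absolute positioning
G28 ; home
; layer 1
G0 Z2.3
G0 X0.0 Y0.0
G1 X25.8 Y0.0
G1 X25.8 Y14.6
G1 X0.0 Y14.6
G1 X0.0 Y0.0
; layer 2
G0 Z4.5
G0 X0.0 Y0.0
G1 X25.8 Y0.0
G1 X25.8 Y11.0
G1 X0.0 Y11.0
G1 X0.0 Y0.0
; layer 3
G0 Z6.8
G0 X0.0 Y0.0
G1 X25.8 Y0.0
G1 X25.8 Y7.3
G1 X0.0 Y7.3
G1 X0.0 Y0.0
; layer 4
G0 Z9.0
G0 X0.0 Y0.0
G1 X25.8 Y0.0
G1 X25.8 Y3.7
G1 X0.0 Y3.7
G1 X0.0 Y0.0
M2 ; end

The solid is a wedge (ramp): 25.8 × 18.3 mm base, rising to 11.3 mm along the y=0 edge and sloping linearly to z=0 at y=18.3. Slicing at Δz = 2.3 mm — 5 equal slices spanning the solid's height, so layer i sits at z = i·h/5 — gives 4 non-empty perimeters. Each is a 4-segment closed polygon; G0 lifts to the layer z and rapids to the start vertex, then G1 traces the edges. The cross-section shrinks linearly with z (the slice at the apex is degenerate and omitted).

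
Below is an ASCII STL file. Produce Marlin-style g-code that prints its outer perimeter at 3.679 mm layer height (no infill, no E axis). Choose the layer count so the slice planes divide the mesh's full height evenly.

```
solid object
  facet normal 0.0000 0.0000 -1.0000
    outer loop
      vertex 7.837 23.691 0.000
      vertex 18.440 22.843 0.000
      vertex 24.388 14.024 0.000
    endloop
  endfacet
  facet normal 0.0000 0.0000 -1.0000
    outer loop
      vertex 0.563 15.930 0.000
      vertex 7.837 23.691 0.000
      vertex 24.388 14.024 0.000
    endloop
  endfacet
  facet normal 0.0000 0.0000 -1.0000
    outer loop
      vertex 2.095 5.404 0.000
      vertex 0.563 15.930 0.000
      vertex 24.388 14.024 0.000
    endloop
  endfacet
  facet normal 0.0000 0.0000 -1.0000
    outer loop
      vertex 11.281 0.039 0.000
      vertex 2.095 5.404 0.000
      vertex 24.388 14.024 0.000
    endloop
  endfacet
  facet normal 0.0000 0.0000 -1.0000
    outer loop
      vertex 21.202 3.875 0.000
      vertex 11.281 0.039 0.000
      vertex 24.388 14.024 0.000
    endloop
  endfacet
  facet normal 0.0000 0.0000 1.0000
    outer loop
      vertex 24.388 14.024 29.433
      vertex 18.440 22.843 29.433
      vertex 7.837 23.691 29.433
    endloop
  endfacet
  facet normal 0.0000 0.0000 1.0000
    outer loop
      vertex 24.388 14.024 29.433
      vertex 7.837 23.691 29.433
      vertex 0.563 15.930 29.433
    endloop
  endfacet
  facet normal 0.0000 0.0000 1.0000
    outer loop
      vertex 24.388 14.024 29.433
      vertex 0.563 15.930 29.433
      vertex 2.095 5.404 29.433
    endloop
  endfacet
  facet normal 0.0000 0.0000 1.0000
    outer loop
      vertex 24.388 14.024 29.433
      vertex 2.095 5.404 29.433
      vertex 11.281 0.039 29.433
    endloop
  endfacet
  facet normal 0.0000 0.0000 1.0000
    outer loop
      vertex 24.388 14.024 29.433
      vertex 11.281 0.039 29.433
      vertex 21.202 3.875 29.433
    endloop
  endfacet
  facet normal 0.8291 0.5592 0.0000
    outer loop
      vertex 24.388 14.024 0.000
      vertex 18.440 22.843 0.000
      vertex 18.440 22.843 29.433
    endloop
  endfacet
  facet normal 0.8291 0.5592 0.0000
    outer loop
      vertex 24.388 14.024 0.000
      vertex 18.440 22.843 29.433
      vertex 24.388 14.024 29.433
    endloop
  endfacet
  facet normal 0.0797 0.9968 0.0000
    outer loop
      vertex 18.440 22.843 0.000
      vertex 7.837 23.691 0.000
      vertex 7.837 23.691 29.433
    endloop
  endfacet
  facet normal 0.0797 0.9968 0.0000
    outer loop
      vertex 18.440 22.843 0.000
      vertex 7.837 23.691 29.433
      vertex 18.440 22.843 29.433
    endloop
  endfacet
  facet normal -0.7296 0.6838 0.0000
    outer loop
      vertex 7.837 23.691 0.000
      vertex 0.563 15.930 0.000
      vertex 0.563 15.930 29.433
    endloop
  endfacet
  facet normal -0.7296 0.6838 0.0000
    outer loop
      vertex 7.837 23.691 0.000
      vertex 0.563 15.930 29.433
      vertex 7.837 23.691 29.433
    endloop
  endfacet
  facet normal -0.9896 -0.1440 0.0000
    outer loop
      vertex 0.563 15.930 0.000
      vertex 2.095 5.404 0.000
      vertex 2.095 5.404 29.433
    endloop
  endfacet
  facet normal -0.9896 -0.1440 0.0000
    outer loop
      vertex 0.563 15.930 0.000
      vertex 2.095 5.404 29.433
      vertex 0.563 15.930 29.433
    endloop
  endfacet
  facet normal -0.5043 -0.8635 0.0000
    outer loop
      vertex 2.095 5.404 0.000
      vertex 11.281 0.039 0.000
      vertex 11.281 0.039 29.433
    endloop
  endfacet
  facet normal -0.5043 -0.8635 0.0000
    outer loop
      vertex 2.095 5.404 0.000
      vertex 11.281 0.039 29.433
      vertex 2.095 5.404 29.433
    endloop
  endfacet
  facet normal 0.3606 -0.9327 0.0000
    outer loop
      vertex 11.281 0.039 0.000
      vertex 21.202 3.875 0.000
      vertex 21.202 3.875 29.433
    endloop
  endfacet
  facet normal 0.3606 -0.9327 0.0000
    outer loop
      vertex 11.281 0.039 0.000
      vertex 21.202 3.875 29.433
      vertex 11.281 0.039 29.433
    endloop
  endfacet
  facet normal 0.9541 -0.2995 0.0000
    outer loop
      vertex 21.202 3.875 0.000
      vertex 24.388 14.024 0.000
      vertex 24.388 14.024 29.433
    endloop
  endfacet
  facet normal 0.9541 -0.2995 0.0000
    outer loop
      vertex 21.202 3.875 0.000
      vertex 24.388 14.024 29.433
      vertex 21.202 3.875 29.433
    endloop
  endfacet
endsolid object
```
; perimeter-only toolpath
G21 ; units = mm
G90 ; absolute positioning
G28 ; home
; layer 1
G0 Z3.679
G0 X24.388 Y14.024
G1 X18.440 Y22.843
G1 X7.837 Y23.691
G1 X0.563 Y15.930
G1 X2.095 Y5.404
G1 X11.281 Y0.039
G1 X21.202 Y3.875
G1 X24.388 Y14.024
; layer 2
G0 Z7.358
G0 X24.388 Y14.024
G1 X18.440 Y22.843
G1 X7.837 Y23.691
G1 X0.563 Y15.930
G1 X2.095 Y5.404
G1 X11.281 Y0.039
G1 X21.202 Y3.875
G1 X24.388 Y14.024
; layer 3
G0 Z11.037
G0 X24.388 Y14.024
G1 X18.440 Y22.843
G1 X7.837 Y23.691
G1 X0.563 Y15.930
G1 X2.095 Y5.404
G1 X11.281 Y0.039
G1 X21.202 Y3.875
G1 X24.388 Y14.024
; layer 4
G0 Z14.716
G0 X24.388 Y14.024
G1 X18.440 Y22.843
G1 X7.837 Y23.691
G1 X0.563 Y15.930
G1 X2.095 Y5.404
G1 X11.281 Y0.039
G1 X21.202 Y3.875
G1 X24.388 Y14.024
; layer 5
G0 Z18.396
G0 X24.388 Y14.024
G1 X18.440 Y22.843
G1 X7.837 Y23.691
G1 X0.563 Y15.930
G1 X2.095 Y5.404
G1 X11.281 Y0.039
G1 X21.202 Y3.875
G1 X24.388 Y14.024
; layer 6
G0 Z22.075
G0 X24.388 Y14.024
G1 X18.440 Y22.843
G1 X7.837 Y23.691
G1 X0.563 Y15.930
G1 X2.095 Y5.404
G1 X11.281 Y0.039
G1 X21.202 Y3.875
G1 X24.388 Y14.024
; layer 7
G0 Z25.754
G0 X24.388 Y14.024
G1 X18.440 Y22.843
G1 X7.837 Y23.691
G1 X0.563 Y15.930
G1 X2.095 Y5.404
G1 X11.281 Y0.039
G1 X21.202 Y3.875
G1 X24.388 Y14.024
; layer 8
G0 Z29.433
G0 X24.388 Y14.024
G1 X18.440 Y22.843
G1 X7.837 Y23.691
G1 X0.563 Y15.930
G1 X2.095 Y5.404
G1 X11.281 Y0.039
G1 X21.202 Y3.875
G1 X24.388 Y14.024
M2 ; end

The solid is a regular 7-sided prism (a cylinder approximated with 7 flat sides), circumscribed radius ≈ 12.3 mm, height ≈ 29.4 mm. Slicing at Δz = 3.679 mm — 8 equal slices spanning the solid's height, so layer i sits at z = i·h/8 — gives 8 non-empty perimeters. Each is a 7-segment closed polygon; G0 lifts to the layer z and rapids to the start vertex, then G1 traces the edges.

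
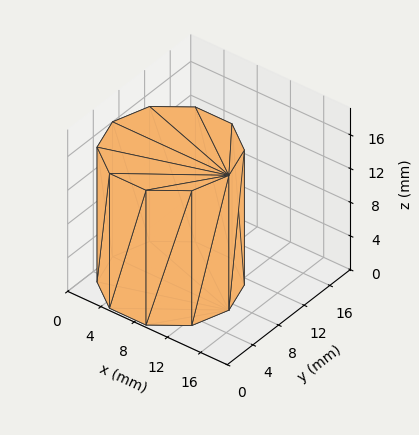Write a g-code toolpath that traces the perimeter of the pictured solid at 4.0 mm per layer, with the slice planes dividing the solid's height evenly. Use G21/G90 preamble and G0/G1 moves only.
Reading the render: the shape is a regular 10-sided prism (a cylinder approximated with 10 flat sides), circumscribed radius ≈ 7 mm, height ≈ 16 mm (dimensions read to the nearest mm from the axis ticks). For the g-code, the solid's height is divided into equal slices at the stated Δz and each level perimeter traced with G1 moves after a G0 lift.

; perimeter-only toolpath
G21 ; units = mm
G90 ; absolute positioning
G28 ; home
; layer 1
G0 Z4.0
G0 X14.0 Y7.0
G1 X12.7 Y11.1
G1 X9.2 Y13.7
G1 X4.8 Y13.7
G1 X1.3 Y11.1
G1 X0.0 Y7.0
G1 X1.3 Y2.9
G1 X4.8 Y0.3
G1 X9.2 Y0.3
G1 X12.7 Y2.9
G1 X14.0 Y7.0
; layer 2
G0 Z8.0
G0 X14.0 Y7.0
G1 X12.7 Y11.1
G1 X9.2 Y13.7
G1 X4.8 Y13.7
G1 X1.3 Y11.1
G1 X0.0 Y7.0
G1 X1.3 Y2.9
G1 X4.8 Y0.3
G1 X9.2 Y0.3
G1 X12.7 Y2.9
G1 X14.0 Y7.0
; layer 3
G0 Z12.0
G0 X14.0 Y7.0
G1 X12.7 Y11.1
G1 X9.2 Y13.7
G1 X4.8 Y13.7
G1 X1.3 Y11.1
G1 X0.0 Y7.0
G1 X1.3 Y2.9
G1 X4.8 Y0.3
G1 X9.2 Y0.3
G1 X12.7 Y2.9
G1 X14.0 Y7.0
; layer 4
G0 Z16.0
G0 X14.0 Y7.0
G1 X12.7 Y11.1
G1 X9.2 Y13.7
G1 X4.8 Y13.7
G1 X1.3 Y11.1
G1 X0.0 Y7.0
G1 X1.3 Y2.9
G1 X4.8 Y0.3
G1 X9.2 Y0.3
G1 X12.7 Y2.9
G1 X14.0 Y7.0
M2 ; end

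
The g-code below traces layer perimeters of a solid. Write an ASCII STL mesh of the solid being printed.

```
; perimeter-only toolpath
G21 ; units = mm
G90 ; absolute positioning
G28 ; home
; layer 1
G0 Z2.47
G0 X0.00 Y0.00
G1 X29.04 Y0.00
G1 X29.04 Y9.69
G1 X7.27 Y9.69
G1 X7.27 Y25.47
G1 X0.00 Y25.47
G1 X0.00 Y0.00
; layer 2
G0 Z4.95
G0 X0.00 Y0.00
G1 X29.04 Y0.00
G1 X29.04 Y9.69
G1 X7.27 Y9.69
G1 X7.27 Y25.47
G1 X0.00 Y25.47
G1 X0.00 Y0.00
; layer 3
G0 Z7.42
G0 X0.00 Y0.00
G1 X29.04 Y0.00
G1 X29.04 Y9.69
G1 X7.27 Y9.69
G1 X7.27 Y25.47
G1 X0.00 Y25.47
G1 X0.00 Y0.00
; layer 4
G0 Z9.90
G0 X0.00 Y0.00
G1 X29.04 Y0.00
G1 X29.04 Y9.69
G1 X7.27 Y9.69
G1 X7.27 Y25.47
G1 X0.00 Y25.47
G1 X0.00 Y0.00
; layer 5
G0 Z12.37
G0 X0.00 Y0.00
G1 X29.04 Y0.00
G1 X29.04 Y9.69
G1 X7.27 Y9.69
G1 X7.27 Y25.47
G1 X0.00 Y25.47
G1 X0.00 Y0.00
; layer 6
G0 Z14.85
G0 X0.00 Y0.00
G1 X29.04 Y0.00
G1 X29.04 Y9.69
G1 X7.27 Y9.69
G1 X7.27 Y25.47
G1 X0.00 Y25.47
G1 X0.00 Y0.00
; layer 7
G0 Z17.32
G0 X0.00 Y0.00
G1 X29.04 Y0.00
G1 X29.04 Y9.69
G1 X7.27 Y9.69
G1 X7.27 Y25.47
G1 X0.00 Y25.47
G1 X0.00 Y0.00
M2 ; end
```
solid part
  facet normal 0.0000 0.0000 -1.0000
    outer loop
      vertex 29.04 9.69 0.00
      vertex 29.04 0.00 0.00
      vertex 0.00 0.00 0.00
    endloop
  endfacet
  facet normal 0.0000 0.0000 -1.0000
    outer loop
      vertex 7.27 9.69 0.00
      vertex 29.04 9.69 0.00
      vertex 0.00 0.00 0.00
    endloop
  endfacet
  facet normal 0.0000 0.0000 -1.0000
    outer loop
      vertex 7.27 25.47 0.00
      vertex 7.27 9.69 0.00
      vertex 0.00 0.00 0.00
    endloop
  endfacet
  facet normal 0.0000 0.0000 -1.0000
    outer loop
      vertex 0.00 25.47 0.00
      vertex 7.27 25.47 0.00
      vertex 0.00 0.00 0.00
    endloop
  endfacet
  facet normal 0.0000 0.0000 1.0000
    outer loop
      vertex 0.00 0.00 17.32
      vertex 29.04 0.00 17.32
      vertex 29.04 9.69 17.32
    endloop
  endfacet
  facet normal 0.0000 0.0000 1.0000
    outer loop
      vertex 0.00 0.00 17.32
      vertex 29.04 9.69 17.32
      vertex 7.27 9.69 17.32
    endloop
  endfacet
  facet normal 0.0000 0.0000 1.0000
    outer loop
      vertex 0.00 0.00 17.32
      vertex 7.27 9.69 17.32
      vertex 7.27 25.47 17.32
    endloop
  endfacet
  facet normal 0.0000 0.0000 1.0000
    outer loop
      vertex 0.00 0.00 17.32
      vertex 7.27 25.47 17.32
      vertex 0.00 25.47 17.32
    endloop
  endfacet
  facet normal 0.0000 -1.0000 0.0000
    outer loop
      vertex 0.00 0.00 0.00
      vertex 29.04 0.00 0.00
      vertex 29.04 0.00 17.32
    endloop
  endfacet
  facet normal 0.0000 -1.0000 0.0000
    outer loop
      vertex 0.00 0.00 0.00
      vertex 29.04 0.00 17.32
      vertex 0.00 0.00 17.32
    endloop
  endfacet
  facet normal 1.0000 0.0000 0.0000
    outer loop
      vertex 29.04 0.00 0.00
      vertex 29.04 9.69 0.00
      vertex 29.04 9.69 17.32
    endloop
  endfacet
  facet normal 1.0000 0.0000 0.0000
    outer loop
      vertex 29.04 0.00 0.00
      vertex 29.04 9.69 17.32
      vertex 29.04 0.00 17.32
    endloop
  endfacet
  facet normal 0.0000 1.0000 0.0000
    outer loop
      vertex 29.04 9.69 0.00
      vertex 7.27 9.69 0.00
      vertex 7.27 9.69 17.32
    endloop
  endfacet
  facet normal 0.0000 1.0000 0.0000
    outer loop
      vertex 29.04 9.69 0.00
      vertex 7.27 9.69 17.32
      vertex 29.04 9.69 17.32
    endloop
  endfacet
  facet normal 1.0000 0.0000 0.0000
    outer loop
      vertex 7.27 9.69 0.00
      vertex 7.27 25.47 0.00
      vertex 7.27 25.47 17.32
    endloop
  endfacet
  facet normal 1.0000 0.0000 0.0000
    outer loop
      vertex 7.27 9.69 0.00
      vertex 7.27 25.47 17.32
      vertex 7.27 9.69 17.32
    endloop
  endfacet
  facet normal 0.0000 1.0000 0.0000
    outer loop
      vertex 7.27 25.47 0.00
      vertex 0.00 25.47 0.00
      vertex 0.00 25.47 17.32
    endloop
  endfacet
  facet normal 0.0000 1.0000 0.0000
    outer loop
      vertex 7.27 25.47 0.00
      vertex 0.00 25.47 17.32
      vertex 7.27 25.47 17.32
    endloop
  endfacet
  facet normal -1.0000 0.0000 0.0000
    outer loop
      vertex 0.00 25.47 0.00
      vertex 0.00 0.00 0.00
      vertex 0.00 0.00 17.32
    endloop
  endfacet
  facet normal -1.0000 0.0000 0.0000
    outer loop
      vertex 0.00 25.47 0.00
      vertex 0.00 0.00 17.32
      vertex 0.00 25.47 17.32
    endloop
  endfacet
endsolid part

The G0 Z moves step by Δz≈2.47 mm. Every layer's G1 loop is the same polygon, so the solid is a straight extrusion of it from z=0 to z≈17.3. Closing with flat bottom and top caps and triangulating gives 20 facets — an L-shaped prism: outer 29 × 25.5 mm, arm thicknesses ≈ 9.69 mm (horizontal) and 7.27 mm (vertical), extruded 17.3 mm in z.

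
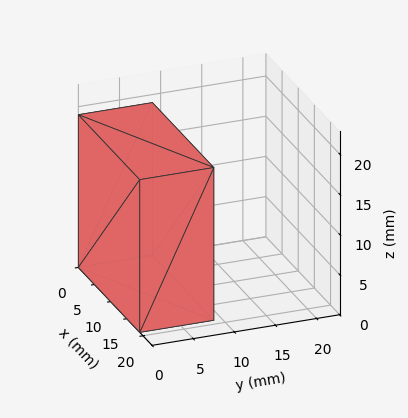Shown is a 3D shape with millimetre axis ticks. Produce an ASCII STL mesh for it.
Reading the render: the shape is a rectangular box, roughly 19 × 9 mm footprint and 19 mm tall (dimensions read to the nearest mm from the axis ticks). For the STL, each face is triangulated and given an outward normal.

solid part
  facet normal 0.0000 0.0000 -1.0000
    outer loop
      vertex 19.000 9.000 0.000
      vertex 19.000 0.000 0.000
      vertex 0.000 0.000 0.000
    endloop
  endfacet
  facet normal 0.0000 0.0000 -1.0000
    outer loop
      vertex 0.000 9.000 0.000
      vertex 19.000 9.000 0.000
      vertex 0.000 0.000 0.000
    endloop
  endfacet
  facet normal 0.0000 0.0000 1.0000
    outer loop
      vertex 0.000 0.000 19.000
      vertex 19.000 0.000 19.000
      vertex 19.000 9.000 19.000
    endloop
  endfacet
  facet normal 0.0000 0.0000 1.0000
    outer loop
      vertex 0.000 0.000 19.000
      vertex 19.000 9.000 19.000
      vertex 0.000 9.000 19.000
    endloop
  endfacet
  facet normal 0.0000 -1.0000 0.0000
    outer loop
      vertex 0.000 0.000 0.000
      vertex 19.000 0.000 0.000
      vertex 19.000 0.000 19.000
    endloop
  endfacet
  facet normal 0.0000 -1.0000 0.0000
    outer loop
      vertex 0.000 0.000 0.000
      vertex 19.000 0.000 19.000
      vertex 0.000 0.000 19.000
    endloop
  endfacet
  facet normal 0.0000 1.0000 0.0000
    outer loop
      vertex 19.000 9.000 19.000
      vertex 19.000 9.000 0.000
      vertex 0.000 9.000 0.000
    endloop
  endfacet
  facet normal 0.0000 1.0000 0.0000
    outer loop
      vertex 0.000 9.000 19.000
      vertex 19.000 9.000 19.000
      vertex 0.000 9.000 0.000
    endloop
  endfacet
  facet normal -1.0000 0.0000 0.0000
    outer loop
      vertex 0.000 9.000 19.000
      vertex 0.000 9.000 0.000
      vertex 0.000 0.000 0.000
    endloop
  endfacet
  facet normal -1.0000 0.0000 0.0000
    outer loop
      vertex 0.000 0.000 19.000
      vertex 0.000 9.000 19.000
      vertex 0.000 0.000 0.000
    endloop
  endfacet
  facet normal 1.0000 0.0000 0.0000
    outer loop
      vertex 19.000 0.000 0.000
      vertex 19.000 9.000 0.000
      vertex 19.000 9.000 19.000
    endloop
  endfacet
  facet normal 1.0000 0.0000 0.0000
    outer loop
      vertex 19.000 0.000 0.000
      vertex 19.000 9.000 19.000
      vertex 19.000 0.000 19.000
    endloop
  endfacet
endsolid part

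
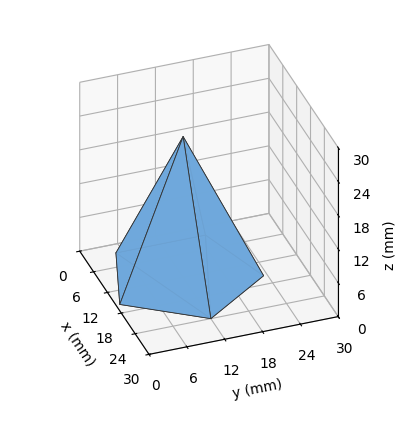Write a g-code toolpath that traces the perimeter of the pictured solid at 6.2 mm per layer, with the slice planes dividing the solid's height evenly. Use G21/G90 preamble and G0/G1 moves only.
Reading the render: the shape is a regular 5-sided pyramid, base circumscribed radius ≈ 12 mm, apex at z ≈ 25 mm (dimensions read to the nearest mm from the axis ticks). For the g-code, the solid's height is divided into equal slices at the stated Δz and each level perimeter traced with G1 moves after a G0 lift.

; perimeter-only toolpath
G21 ; units = mm
G90 ; absolute positioning
G28 ; home
; layer 1
G0 Z6.2
G0 X21.0 Y12.0
G1 X14.8 Y20.5
G1 X4.7 Y17.3
G1 X4.7 Y6.7
G1 X14.8 Y3.5
G1 X21.0 Y12.0
; layer 2
G0 Z12.5
G0 X18.0 Y12.0
G1 X13.8 Y17.7
G1 X7.2 Y15.6
G1 X7.2 Y8.4
G1 X13.8 Y6.3
G1 X18.0 Y12.0
; layer 3
G0 Z18.8
G0 X15.0 Y12.0
G1 X12.9 Y14.8
G1 X9.6 Y13.8
G1 X9.6 Y10.2
G1 X12.9 Y9.2
G1 X15.0 Y12.0
M2 ; end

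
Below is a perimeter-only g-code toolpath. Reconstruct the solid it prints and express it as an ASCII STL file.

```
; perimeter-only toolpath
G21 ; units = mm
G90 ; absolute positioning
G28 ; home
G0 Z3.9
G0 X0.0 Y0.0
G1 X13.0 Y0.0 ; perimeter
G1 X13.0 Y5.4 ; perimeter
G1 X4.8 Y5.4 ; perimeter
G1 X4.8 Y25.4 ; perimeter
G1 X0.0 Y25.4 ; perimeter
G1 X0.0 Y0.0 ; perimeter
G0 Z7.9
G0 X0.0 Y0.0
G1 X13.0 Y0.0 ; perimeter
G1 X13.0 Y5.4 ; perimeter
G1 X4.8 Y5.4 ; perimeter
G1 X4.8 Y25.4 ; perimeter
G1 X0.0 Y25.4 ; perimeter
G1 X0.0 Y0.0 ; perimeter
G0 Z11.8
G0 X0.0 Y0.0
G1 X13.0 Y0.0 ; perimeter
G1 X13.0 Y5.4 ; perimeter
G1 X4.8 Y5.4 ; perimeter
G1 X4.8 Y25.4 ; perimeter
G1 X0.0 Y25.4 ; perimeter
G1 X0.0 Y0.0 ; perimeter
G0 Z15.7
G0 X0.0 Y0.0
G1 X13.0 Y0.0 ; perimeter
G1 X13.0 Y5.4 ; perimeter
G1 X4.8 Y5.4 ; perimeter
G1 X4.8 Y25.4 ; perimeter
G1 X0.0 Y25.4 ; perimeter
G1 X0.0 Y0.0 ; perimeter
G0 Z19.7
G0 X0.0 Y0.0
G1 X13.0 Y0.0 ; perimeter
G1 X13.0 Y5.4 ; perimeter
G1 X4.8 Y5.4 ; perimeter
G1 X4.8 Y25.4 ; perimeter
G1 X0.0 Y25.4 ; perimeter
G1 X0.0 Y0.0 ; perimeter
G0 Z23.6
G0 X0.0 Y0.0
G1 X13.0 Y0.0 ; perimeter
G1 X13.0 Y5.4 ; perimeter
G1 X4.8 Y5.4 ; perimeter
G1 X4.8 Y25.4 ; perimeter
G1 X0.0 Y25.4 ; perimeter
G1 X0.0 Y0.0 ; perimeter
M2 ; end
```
solid part
  facet normal 0.0000 0.0000 -1.0000
    outer loop
      vertex 13.0 5.4 0.0
      vertex 13.0 0.0 0.0
      vertex 0.0 0.0 0.0
    endloop
  endfacet
  facet normal 0.0000 0.0000 -1.0000
    outer loop
      vertex 4.8 5.4 0.0
      vertex 13.0 5.4 0.0
      vertex 0.0 0.0 0.0
    endloop
  endfacet
  facet normal 0.0000 0.0000 -1.0000
    outer loop
      vertex 4.8 25.4 0.0
      vertex 4.8 5.4 0.0
      vertex 0.0 0.0 0.0
    endloop
  endfacet
  facet normal 0.0000 0.0000 -1.0000
    outer loop
      vertex 0.0 25.4 0.0
      vertex 4.8 25.4 0.0
      vertex 0.0 0.0 0.0
    endloop
  endfacet
  facet normal 0.0000 0.0000 1.0000
    outer loop
      vertex 0.0 0.0 23.6
      vertex 13.0 0.0 23.6
      vertex 13.0 5.4 23.6
    endloop
  endfacet
  facet normal 0.0000 0.0000 1.0000
    outer loop
      vertex 0.0 0.0 23.6
      vertex 13.0 5.4 23.6
      vertex 4.8 5.4 23.6
    endloop
  endfacet
  facet normal 0.0000 0.0000 1.0000
    outer loop
      vertex 0.0 0.0 23.6
      vertex 4.8 5.4 23.6
      vertex 4.8 25.4 23.6
    endloop
  endfacet
  facet normal 0.0000 0.0000 1.0000
    outer loop
      vertex 0.0 0.0 23.6
      vertex 4.8 25.4 23.6
      vertex 0.0 25.4 23.6
    endloop
  endfacet
  facet normal 0.0000 -1.0000 0.0000
    outer loop
      vertex 0.0 0.0 0.0
      vertex 13.0 0.0 0.0
      vertex 13.0 0.0 23.6
    endloop
  endfacet
  facet normal 0.0000 -1.0000 0.0000
    outer loop
      vertex 0.0 0.0 0.0
      vertex 13.0 0.0 23.6
      vertex 0.0 0.0 23.6
    endloop
  endfacet
  facet normal 1.0000 0.0000 0.0000
    outer loop
      vertex 13.0 0.0 0.0
      vertex 13.0 5.4 0.0
      vertex 13.0 5.4 23.6
    endloop
  endfacet
  facet normal 1.0000 0.0000 0.0000
    outer loop
      vertex 13.0 0.0 0.0
      vertex 13.0 5.4 23.6
      vertex 13.0 0.0 23.6
    endloop
  endfacet
  facet normal 0.0000 1.0000 0.0000
    outer loop
      vertex 13.0 5.4 0.0
      vertex 4.8 5.4 0.0
      vertex 4.8 5.4 23.6
    endloop
  endfacet
  facet normal 0.0000 1.0000 0.0000
    outer loop
      vertex 13.0 5.4 0.0
      vertex 4.8 5.4 23.6
      vertex 13.0 5.4 23.6
    endloop
  endfacet
  facet normal 1.0000 0.0000 0.0000
    outer loop
      vertex 4.8 5.4 0.0
      vertex 4.8 25.4 0.0
      vertex 4.8 25.4 23.6
    endloop
  endfacet
  facet normal 1.0000 0.0000 0.0000
    outer loop
      vertex 4.8 5.4 0.0
      vertex 4.8 25.4 23.6
      vertex 4.8 5.4 23.6
    endloop
  endfacet
  facet normal 0.0000 1.0000 0.0000
    outer loop
      vertex 4.8 25.4 0.0
      vertex 0.0 25.4 0.0
      vertex 0.0 25.4 23.6
    endloop
  endfacet
  facet normal 0.0000 1.0000 0.0000
    outer loop
      vertex 4.8 25.4 0.0
      vertex 0.0 25.4 23.6
      vertex 4.8 25.4 23.6
    endloop
  endfacet
  facet normal -1.0000 0.0000 0.0000
    outer loop
      vertex 0.0 25.4 0.0
      vertex 0.0 0.0 0.0
      vertex 0.0 0.0 23.6
    endloop
  endfacet
  facet normal -1.0000 0.0000 0.0000
    outer loop
      vertex 0.0 25.4 0.0
      vertex 0.0 0.0 23.6
      vertex 0.0 25.4 23.6
    endloop
  endfacet
endsolid part

The G0 Z moves step by Δz≈3.9 mm. Every layer's G1 loop is the same polygon, so the solid is a straight extrusion of it from z=0 to z≈23.6. Closing with flat bottom and top caps and triangulating gives 20 facets — an L-shaped prism: outer 13 × 25.4 mm, arm thicknesses ≈ 5.4 mm (horizontal) and 4.8 mm (vertical), extruded 23.6 mm in z.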